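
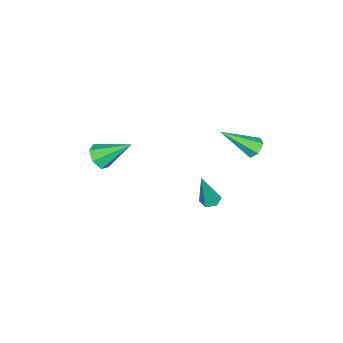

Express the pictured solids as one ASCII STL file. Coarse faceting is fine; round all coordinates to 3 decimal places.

solid 
facet normal -0.398 0.685 -0.610
outer loop
vertex 1.836 2.918 2.295
vertex 1.368 2.935 2.619
vertex 1.804 3.286 2.729
endloop
endfacet
facet normal 0.985 0.161 -0.064
outer loop
vertex 1.836 2.918 2.295
vertex 1.804 3.286 2.729
vertex 2.152 1.585 3.821
endloop
endfacet
facet normal -0.398 0.685 -0.610
outer loop
vertex 1.804 3.286 2.729
vertex 1.368 2.935 2.619
vertex 1.335 3.303 3.054
endloop
endfacet
facet normal 0.493 0.539 0.683
outer loop
vertex 1.804 3.286 2.729
vertex 1.335 3.303 3.054
vertex 2.152 1.585 3.821
endloop
endfacet
facet normal -0.399 0.685 -0.610
outer loop
vertex 1.335 3.303 3.054
vertex 1.368 2.935 2.619
vertex 0.9 2.952 2.944
endloop
endfacet
facet normal -0.396 0.211 0.894
outer loop
vertex 1.335 3.303 3.054
vertex 0.9 2.952 2.944
vertex 2.152 1.585 3.821
endloop
endfacet
facet normal -0.399 0.685 -0.610
outer loop
vertex 0.9 2.952 2.944
vertex 1.368 2.935 2.619
vertex 0.932 2.584 2.51
endloop
endfacet
facet normal -0.791 -0.494 0.360
outer loop
vertex 0.9 2.952 2.944
vertex 0.932 2.584 2.51
vertex 2.152 1.585 3.821
endloop
endfacet
facet normal -0.399 0.685 -0.610
outer loop
vertex 0.932 2.584 2.51
vertex 1.368 2.935 2.619
vertex 1.4 2.567 2.185
endloop
endfacet
facet normal -0.300 -0.872 -0.386
outer loop
vertex 0.932 2.584 2.51
vertex 1.4 2.567 2.185
vertex 2.152 1.585 3.821
endloop
endfacet
facet normal -0.398 0.685 -0.610
outer loop
vertex 1.4 2.567 2.185
vertex 1.368 2.935 2.619
vertex 1.836 2.918 2.295
endloop
endfacet
facet normal 0.589 -0.544 -0.597
outer loop
vertex 1.4 2.567 2.185
vertex 1.836 2.918 2.295
vertex 2.152 1.585 3.821
endloop
endfacet
facet normal 0.267 -0.757 -0.596
outer loop
vertex 4.128 -3.366 0.581
vertex 3.576 -3.766 0.841
vertex 3.58 -3.313 0.268
endloop
endfacet
facet normal 0.309 0.865 -0.395
outer loop
vertex 4.128 -3.366 0.581
vertex 3.58 -3.313 0.268
vertex 3.084 -2.374 1.939
endloop
endfacet
facet normal 0.266 -0.757 -0.597
outer loop
vertex 3.58 -3.313 0.268
vertex 3.576 -3.766 0.841
vertex 3.028 -3.601 0.387
endloop
endfacet
facet normal -0.479 0.697 -0.534
outer loop
vertex 3.58 -3.313 0.268
vertex 3.028 -3.601 0.387
vertex 3.084 -2.374 1.939
endloop
endfacet
facet normal 0.268 -0.756 -0.598
outer loop
vertex 3.028 -3.601 0.387
vertex 3.576 -3.766 0.841
vertex 2.889 -4.014 0.847
endloop
endfacet
facet normal -0.974 0.195 -0.119
outer loop
vertex 3.028 -3.601 0.387
vertex 2.889 -4.014 0.847
vertex 3.084 -2.374 1.939
endloop
endfacet
facet normal 0.268 -0.756 -0.597
outer loop
vertex 2.889 -4.014 0.847
vertex 3.576 -3.766 0.841
vertex 3.267 -4.24 1.303
endloop
endfacet
facet normal -0.803 -0.261 0.536
outer loop
vertex 2.889 -4.014 0.847
vertex 3.267 -4.24 1.303
vertex 3.084 -2.374 1.939
endloop
endfacet
facet normal 0.267 -0.756 -0.597
outer loop
vertex 3.267 -4.24 1.303
vertex 3.576 -3.766 0.841
vertex 3.878 -4.109 1.41
endloop
endfacet
facet normal -0.094 -0.329 0.940
outer loop
vertex 3.267 -4.24 1.303
vertex 3.878 -4.109 1.41
vertex 3.084 -2.374 1.939
endloop
endfacet
facet normal 0.267 -0.756 -0.598
outer loop
vertex 3.878 -4.109 1.41
vertex 3.576 -3.766 0.841
vertex 4.261 -3.72 1.089
endloop
endfacet
facet normal 0.616 0.042 0.786
outer loop
vertex 3.878 -4.109 1.41
vertex 4.261 -3.72 1.089
vertex 3.084 -2.374 1.939
endloop
endfacet
facet normal 0.267 -0.756 -0.597
outer loop
vertex 4.261 -3.72 1.089
vertex 3.576 -3.766 0.841
vertex 4.128 -3.366 0.581
endloop
endfacet
facet normal 0.796 0.574 0.192
outer loop
vertex 4.261 -3.72 1.089
vertex 4.128 -3.366 0.581
vertex 3.084 -2.374 1.939
endloop
endfacet
facet normal -0.247 0.110 -0.963
outer loop
vertex 1.593 0.627 -2.662
vertex 1.079 0.612 -2.532
vertex 1.336 1.075 -2.545
endloop
endfacet
facet normal 0.873 0.485 0.060
outer loop
vertex 1.593 0.627 -2.662
vertex 1.336 1.075 -2.545
vertex 1.581 0.388 -0.568
endloop
endfacet
facet normal -0.245 0.109 -0.963
outer loop
vertex 1.336 1.075 -2.545
vertex 1.079 0.612 -2.532
vertex 0.822 1.06 -2.416
endloop
endfacet
facet normal 0.053 0.945 0.322
outer loop
vertex 1.336 1.075 -2.545
vertex 0.822 1.06 -2.416
vertex 1.581 0.388 -0.568
endloop
endfacet
facet normal -0.245 0.109 -0.963
outer loop
vertex 0.822 1.06 -2.416
vertex 1.079 0.612 -2.532
vertex 0.565 0.597 -2.403
endloop
endfacet
facet normal -0.765 0.438 0.473
outer loop
vertex 0.822 1.06 -2.416
vertex 0.565 0.597 -2.403
vertex 1.581 0.388 -0.568
endloop
endfacet
facet normal -0.245 0.109 -0.963
outer loop
vertex 0.565 0.597 -2.403
vertex 1.079 0.612 -2.532
vertex 0.822 0.148 -2.519
endloop
endfacet
facet normal -0.765 -0.532 0.363
outer loop
vertex 0.565 0.597 -2.403
vertex 0.822 0.148 -2.519
vertex 1.581 0.388 -0.568
endloop
endfacet
facet normal -0.247 0.110 -0.963
outer loop
vertex 0.822 0.148 -2.519
vertex 1.079 0.612 -2.532
vertex 1.336 0.163 -2.649
endloop
endfacet
facet normal 0.055 -0.993 0.101
outer loop
vertex 0.822 0.148 -2.519
vertex 1.336 0.163 -2.649
vertex 1.581 0.388 -0.568
endloop
endfacet
facet normal -0.247 0.110 -0.963
outer loop
vertex 1.336 0.163 -2.649
vertex 1.079 0.612 -2.532
vertex 1.593 0.627 -2.662
endloop
endfacet
facet normal 0.873 -0.485 -0.050
outer loop
vertex 1.336 0.163 -2.649
vertex 1.593 0.627 -2.662
vertex 1.581 0.388 -0.568
endloop
endfacet

endsolid


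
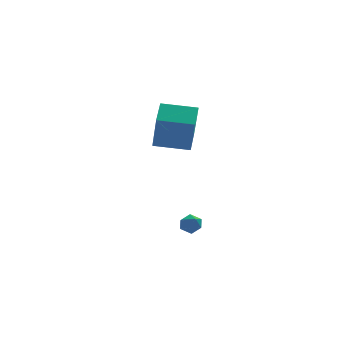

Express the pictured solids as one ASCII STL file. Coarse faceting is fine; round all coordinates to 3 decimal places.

solid 
facet normal -0.965 0.181 0.191
outer loop
vertex -2.371 -0.036 -2.159
vertex -2.532 -0.553 -2.483
vertex -2.417 -0.592 -1.864
endloop
endfacet
facet normal -0.550 0.426 0.718
outer loop
vertex -2.371 -0.036 -2.159
vertex -2.417 -0.592 -1.864
vertex -1.94 -0.202 -1.73
endloop
endfacet
facet normal -0.090 0.895 0.437
outer loop
vertex -2.371 -0.036 -2.159
vertex -1.94 -0.202 -1.73
vertex -1.76 0.078 -2.266
endloop
endfacet
facet normal -0.221 0.939 -0.263
outer loop
vertex -2.371 -0.036 -2.159
vertex -1.76 0.078 -2.266
vertex -2.126 -0.139 -2.732
endloop
endfacet
facet normal -0.762 0.497 -0.415
outer loop
vertex -2.371 -0.036 -2.159
vertex -2.126 -0.139 -2.732
vertex -2.532 -0.553 -2.483
endloop
endfacet
facet normal -0.175 -0.122 0.977
outer loop
vertex -1.94 -0.202 -1.73
vertex -2.417 -0.592 -1.864
vertex -1.834 -0.821 -1.788
endloop
endfacet
facet normal -0.845 -0.520 0.124
outer loop
vertex -2.417 -0.592 -1.864
vertex -2.532 -0.553 -2.483
vertex -2.2 -1.038 -2.254
endloop
endfacet
facet normal -0.517 -0.008 -0.856
outer loop
vertex -2.532 -0.553 -2.483
vertex -2.126 -0.139 -2.732
vertex -2.02 -0.758 -2.79
endloop
endfacet
facet normal 0.357 0.707 -0.610
outer loop
vertex -2.126 -0.139 -2.732
vertex -1.76 0.078 -2.266
vertex -1.543 -0.368 -2.656
endloop
endfacet
facet normal 0.568 0.636 0.523
outer loop
vertex -1.76 0.078 -2.266
vertex -1.94 -0.202 -1.73
vertex -1.428 -0.407 -2.037
endloop
endfacet
facet normal 0.221 -0.939 0.263
outer loop
vertex -1.589 -0.924 -2.361
vertex -1.834 -0.821 -1.788
vertex -2.2 -1.038 -2.254
endloop
endfacet
facet normal 0.090 -0.895 -0.437
outer loop
vertex -1.589 -0.924 -2.361
vertex -2.2 -1.038 -2.254
vertex -2.02 -0.758 -2.79
endloop
endfacet
facet normal 0.550 -0.426 -0.718
outer loop
vertex -1.589 -0.924 -2.361
vertex -2.02 -0.758 -2.79
vertex -1.543 -0.368 -2.656
endloop
endfacet
facet normal 0.965 -0.181 -0.191
outer loop
vertex -1.589 -0.924 -2.361
vertex -1.543 -0.368 -2.656
vertex -1.428 -0.407 -2.037
endloop
endfacet
facet normal 0.762 -0.497 0.415
outer loop
vertex -1.589 -0.924 -2.361
vertex -1.428 -0.407 -2.037
vertex -1.834 -0.821 -1.788
endloop
endfacet
facet normal -0.357 -0.707 0.610
outer loop
vertex -2.2 -1.038 -2.254
vertex -1.834 -0.821 -1.788
vertex -2.417 -0.592 -1.864
endloop
endfacet
facet normal -0.568 -0.636 -0.523
outer loop
vertex -2.02 -0.758 -2.79
vertex -2.2 -1.038 -2.254
vertex -2.532 -0.553 -2.483
endloop
endfacet
facet normal 0.175 0.122 -0.977
outer loop
vertex -1.543 -0.368 -2.656
vertex -2.02 -0.758 -2.79
vertex -2.126 -0.139 -2.732
endloop
endfacet
facet normal 0.845 0.520 -0.124
outer loop
vertex -1.428 -0.407 -2.037
vertex -1.543 -0.368 -2.656
vertex -1.76 0.078 -2.266
endloop
endfacet
facet normal 0.517 0.008 0.856
outer loop
vertex -1.834 -0.821 -1.788
vertex -1.428 -0.407 -2.037
vertex -1.94 -0.202 -1.73
endloop
endfacet
facet normal -0.936 0.327 0.128
outer loop
vertex -3.606 -0.218 4.683
vertex -3.058 1.127 5.254
vertex -3.585 0.615 2.701
endloop
endfacet
facet normal -0.351 -0.862 -0.366
outer loop
vertex -1.862 0.013 2.466
vertex -3.606 -0.218 4.683
vertex -3.585 0.615 2.701
endloop
endfacet
facet normal -0.936 0.327 0.128
outer loop
vertex -3.585 0.615 2.701
vertex -3.058 1.127 5.254
vertex -3.037 1.96 3.272
endloop
endfacet
facet normal 0.010 0.387 -0.922
outer loop
vertex -3.037 1.96 3.272
vertex -1.862 0.013 2.466
vertex -3.585 0.615 2.701
endloop
endfacet
facet normal -0.010 -0.387 0.922
outer loop
vertex -3.606 -0.218 4.683
vertex -1.335 0.525 5.019
vertex -3.058 1.127 5.254
endloop
endfacet
facet normal -0.351 -0.862 -0.366
outer loop
vertex -1.883 -0.82 4.448
vertex -3.606 -0.218 4.683
vertex -1.862 0.013 2.466
endloop
endfacet
facet normal -0.010 -0.387 0.922
outer loop
vertex -1.883 -0.82 4.448
vertex -1.335 0.525 5.019
vertex -3.606 -0.218 4.683
endloop
endfacet
facet normal 0.351 0.862 0.366
outer loop
vertex -3.058 1.127 5.254
vertex -1.335 0.525 5.019
vertex -3.037 1.96 3.272
endloop
endfacet
facet normal 0.010 0.387 -0.922
outer loop
vertex -1.314 1.358 3.037
vertex -1.862 0.013 2.466
vertex -3.037 1.96 3.272
endloop
endfacet
facet normal 0.351 0.862 0.366
outer loop
vertex -3.037 1.96 3.272
vertex -1.335 0.525 5.019
vertex -1.314 1.358 3.037
endloop
endfacet
facet normal 0.936 -0.327 -0.128
outer loop
vertex -1.314 1.358 3.037
vertex -1.883 -0.82 4.448
vertex -1.862 0.013 2.466
endloop
endfacet
facet normal 0.936 -0.327 -0.128
outer loop
vertex -1.335 0.525 5.019
vertex -1.883 -0.82 4.448
vertex -1.314 1.358 3.037
endloop
endfacet

endsolid


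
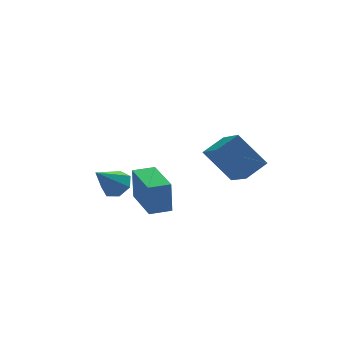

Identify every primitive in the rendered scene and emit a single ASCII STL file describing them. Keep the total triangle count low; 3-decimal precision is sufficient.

solid 
facet normal -0.843 -0.319 -0.434
outer loop
vertex 2.861 -2.903 4.634
vertex 2.769 -1.552 3.819
vertex 3.712 -3.553 3.459
endloop
endfacet
facet normal 0.058 -0.855 0.515
outer loop
vertex 4.571 -3.228 3.901
vertex 2.861 -2.903 4.634
vertex 3.712 -3.553 3.459
endloop
endfacet
facet normal -0.843 -0.319 -0.433
outer loop
vertex 3.712 -3.553 3.459
vertex 2.769 -1.552 3.819
vertex 3.619 -2.203 2.644
endloop
endfacet
facet normal 0.535 -0.409 -0.739
outer loop
vertex 3.619 -2.203 2.644
vertex 4.571 -3.228 3.901
vertex 3.712 -3.553 3.459
endloop
endfacet
facet normal -0.535 0.409 0.739
outer loop
vertex 2.861 -2.903 4.634
vertex 3.628 -1.227 4.261
vertex 2.769 -1.552 3.819
endloop
endfacet
facet normal 0.059 -0.855 0.516
outer loop
vertex 3.721 -2.577 5.076
vertex 2.861 -2.903 4.634
vertex 4.571 -3.228 3.901
endloop
endfacet
facet normal -0.535 0.409 0.739
outer loop
vertex 3.721 -2.577 5.076
vertex 3.628 -1.227 4.261
vertex 2.861 -2.903 4.634
endloop
endfacet
facet normal -0.058 0.855 -0.516
outer loop
vertex 2.769 -1.552 3.819
vertex 3.628 -1.227 4.261
vertex 3.619 -2.203 2.644
endloop
endfacet
facet normal 0.535 -0.409 -0.739
outer loop
vertex 4.479 -1.877 3.086
vertex 4.571 -3.228 3.901
vertex 3.619 -2.203 2.644
endloop
endfacet
facet normal -0.059 0.855 -0.516
outer loop
vertex 3.619 -2.203 2.644
vertex 3.628 -1.227 4.261
vertex 4.479 -1.877 3.086
endloop
endfacet
facet normal 0.843 0.319 0.433
outer loop
vertex 4.479 -1.877 3.086
vertex 3.721 -2.577 5.076
vertex 4.571 -3.228 3.901
endloop
endfacet
facet normal 0.843 0.320 0.433
outer loop
vertex 3.628 -1.227 4.261
vertex 3.721 -2.577 5.076
vertex 4.479 -1.877 3.086
endloop
endfacet
facet normal -0.998 -0.056 -0.013
outer loop
vertex 0.529 -2.547 2.944
vertex 0.432 -0.802 2.864
vertex 0.549 -2.605 1.666
endloop
endfacet
facet normal 0.055 -0.997 0.046
outer loop
vertex 1.388 -2.558 1.676
vertex 0.529 -2.547 2.944
vertex 0.549 -2.605 1.666
endloop
endfacet
facet normal -0.998 -0.056 -0.013
outer loop
vertex 0.549 -2.605 1.666
vertex 0.432 -0.802 2.864
vertex 0.452 -0.86 1.585
endloop
endfacet
facet normal 0.014 -0.046 -0.999
outer loop
vertex 0.452 -0.86 1.585
vertex 1.388 -2.558 1.676
vertex 0.549 -2.605 1.666
endloop
endfacet
facet normal -0.014 0.045 0.999
outer loop
vertex 0.529 -2.547 2.944
vertex 1.271 -0.755 2.874
vertex 0.432 -0.802 2.864
endloop
endfacet
facet normal 0.055 -0.997 0.046
outer loop
vertex 1.368 -2.5 2.955
vertex 0.529 -2.547 2.944
vertex 1.388 -2.558 1.676
endloop
endfacet
facet normal -0.016 0.045 0.999
outer loop
vertex 1.368 -2.5 2.955
vertex 1.271 -0.755 2.874
vertex 0.529 -2.547 2.944
endloop
endfacet
facet normal -0.055 0.997 -0.046
outer loop
vertex 0.432 -0.802 2.864
vertex 1.271 -0.755 2.874
vertex 0.452 -0.86 1.585
endloop
endfacet
facet normal 0.016 -0.045 -0.999
outer loop
vertex 1.291 -0.813 1.596
vertex 1.388 -2.558 1.676
vertex 0.452 -0.86 1.585
endloop
endfacet
facet normal -0.055 0.997 -0.046
outer loop
vertex 0.452 -0.86 1.585
vertex 1.271 -0.755 2.874
vertex 1.291 -0.813 1.596
endloop
endfacet
facet normal 0.998 0.056 0.013
outer loop
vertex 1.291 -0.813 1.596
vertex 1.368 -2.5 2.955
vertex 1.388 -2.558 1.676
endloop
endfacet
facet normal 0.998 0.056 0.013
outer loop
vertex 1.271 -0.755 2.874
vertex 1.368 -2.5 2.955
vertex 1.291 -0.813 1.596
endloop
endfacet
facet normal 0.618 0.330 -0.713
outer loop
vertex 0.867 1.231 0.795
vertex 0.495 1.759 0.717
vertex 1.001 1.675 1.117
endloop
endfacet
facet normal 0.461 -0.608 0.646
outer loop
vertex 0.867 1.231 0.795
vertex 1.001 1.675 1.117
vertex -0.395 1.281 1.743
endloop
endfacet
facet normal 0.618 0.331 -0.713
outer loop
vertex 1.001 1.675 1.117
vertex 0.495 1.759 0.717
vertex 0.753 2.181 1.137
endloop
endfacet
facet normal 0.370 0.145 0.917
outer loop
vertex 1.001 1.675 1.117
vertex 0.753 2.181 1.137
vertex -0.395 1.281 1.743
endloop
endfacet
facet normal 0.618 0.331 -0.713
outer loop
vertex 0.753 2.181 1.137
vertex 0.495 1.759 0.717
vertex 0.312 2.369 0.842
endloop
endfacet
facet normal -0.173 0.693 0.700
outer loop
vertex 0.753 2.181 1.137
vertex 0.312 2.369 0.842
vertex -0.395 1.281 1.743
endloop
endfacet
facet normal 0.618 0.332 -0.712
outer loop
vertex 0.312 2.369 0.842
vertex 0.495 1.759 0.717
vertex 0.008 2.098 0.452
endloop
endfacet
facet normal -0.763 0.627 0.159
outer loop
vertex 0.312 2.369 0.842
vertex 0.008 2.098 0.452
vertex -0.395 1.281 1.743
endloop
endfacet
facet normal 0.618 0.330 -0.713
outer loop
vertex 0.008 2.098 0.452
vertex 0.495 1.759 0.717
vertex 0.071 1.57 0.262
endloop
endfacet
facet normal -0.954 -0.005 -0.301
outer loop
vertex 0.008 2.098 0.452
vertex 0.071 1.57 0.262
vertex -0.395 1.281 1.743
endloop
endfacet
facet normal 0.617 0.332 -0.713
outer loop
vertex 0.071 1.57 0.262
vertex 0.495 1.759 0.717
vertex 0.454 1.185 0.414
endloop
endfacet
facet normal -0.600 -0.728 -0.331
outer loop
vertex 0.071 1.57 0.262
vertex 0.454 1.185 0.414
vertex -0.395 1.281 1.743
endloop
endfacet
facet normal 0.620 0.331 -0.712
outer loop
vertex 0.454 1.185 0.414
vertex 0.495 1.759 0.717
vertex 0.867 1.231 0.795
endloop
endfacet
facet normal 0.028 -0.996 0.090
outer loop
vertex 0.454 1.185 0.414
vertex 0.867 1.231 0.795
vertex -0.395 1.281 1.743
endloop
endfacet

endsolid


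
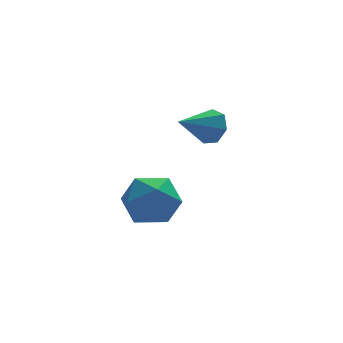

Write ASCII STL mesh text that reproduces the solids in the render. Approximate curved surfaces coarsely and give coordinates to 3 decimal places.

solid 
facet normal 0.855 0.299 -0.424
outer loop
vertex -0.369 0.553 2.017
vertex -0.701 0.738 1.478
vertex -0.559 1.094 2.015
endloop
endfacet
facet normal 0.016 0.009 1.000
outer loop
vertex -0.369 0.553 2.017
vertex -0.559 1.094 2.015
vertex -1.839 0.342 2.042
endloop
endfacet
facet normal 0.855 0.299 -0.424
outer loop
vertex -0.559 1.094 2.015
vertex -0.701 0.738 1.478
vertex -0.856 1.367 1.609
endloop
endfacet
facet normal -0.357 0.633 0.687
outer loop
vertex -0.559 1.094 2.015
vertex -0.856 1.367 1.609
vertex -1.839 0.342 2.042
endloop
endfacet
facet normal 0.855 0.299 -0.423
outer loop
vertex -0.856 1.367 1.609
vertex -0.701 0.738 1.478
vertex -1.036 1.166 1.103
endloop
endfacet
facet normal -0.725 0.689 -0.016
outer loop
vertex -0.856 1.367 1.609
vertex -1.036 1.166 1.103
vertex -1.839 0.342 2.042
endloop
endfacet
facet normal 0.855 0.298 -0.424
outer loop
vertex -1.036 1.166 1.103
vertex -0.701 0.738 1.478
vertex -0.965 0.644 0.88
endloop
endfacet
facet normal -0.808 0.135 -0.573
outer loop
vertex -1.036 1.166 1.103
vertex -0.965 0.644 0.88
vertex -1.839 0.342 2.042
endloop
endfacet
facet normal 0.855 0.298 -0.424
outer loop
vertex -0.965 0.644 0.88
vertex -0.701 0.738 1.478
vertex -0.695 0.192 1.107
endloop
endfacet
facet normal -0.547 -0.613 -0.570
outer loop
vertex -0.965 0.644 0.88
vertex -0.695 0.192 1.107
vertex -1.839 0.342 2.042
endloop
endfacet
facet normal 0.855 0.298 -0.424
outer loop
vertex -0.695 0.192 1.107
vertex -0.701 0.738 1.478
vertex -0.43 0.152 1.613
endloop
endfacet
facet normal -0.136 -0.991 -0.007
outer loop
vertex -0.695 0.192 1.107
vertex -0.43 0.152 1.613
vertex -1.839 0.342 2.042
endloop
endfacet
facet normal 0.855 0.298 -0.425
outer loop
vertex -0.43 0.152 1.613
vertex -0.701 0.738 1.478
vertex -0.369 0.553 2.017
endloop
endfacet
facet normal 0.114 -0.714 0.691
outer loop
vertex -0.43 0.152 1.613
vertex -0.369 0.553 2.017
vertex -1.839 0.342 2.042
endloop
endfacet
facet normal 0.093 -0.001 0.996
outer loop
vertex -3.818 -2.142 1.335
vertex -3.441 -2.998 1.299
vertex -2.892 -2.242 1.248
endloop
endfacet
facet normal 0.141 0.662 0.736
outer loop
vertex -3.818 -2.142 1.335
vertex -2.892 -2.242 1.248
vertex -3.342 -1.591 0.748
endloop
endfacet
facet normal -0.462 0.802 0.379
outer loop
vertex -3.818 -2.142 1.335
vertex -3.342 -1.591 0.748
vertex -4.169 -1.945 0.49
endloop
endfacet
facet normal -0.880 0.226 0.418
outer loop
vertex -3.818 -2.142 1.335
vertex -4.169 -1.945 0.49
vertex -4.23 -2.814 0.831
endloop
endfacet
facet normal -0.537 -0.270 0.799
outer loop
vertex -3.818 -2.142 1.335
vertex -4.23 -2.814 0.831
vertex -3.441 -2.998 1.299
endloop
endfacet
facet normal 0.682 0.679 0.271
outer loop
vertex -3.342 -1.591 0.748
vertex -2.892 -2.242 1.248
vertex -2.67 -2.106 0.349
endloop
endfacet
facet normal 0.606 -0.393 0.692
outer loop
vertex -2.892 -2.242 1.248
vertex -3.441 -2.998 1.299
vertex -2.731 -2.975 0.69
endloop
endfacet
facet normal -0.415 -0.830 0.373
outer loop
vertex -3.441 -2.998 1.299
vertex -4.23 -2.814 0.831
vertex -3.558 -3.329 0.432
endloop
endfacet
facet normal -0.969 -0.028 -0.244
outer loop
vertex -4.23 -2.814 0.831
vertex -4.169 -1.945 0.49
vertex -4.008 -2.678 -0.068
endloop
endfacet
facet normal -0.292 0.906 -0.306
outer loop
vertex -4.169 -1.945 0.49
vertex -3.342 -1.591 0.748
vertex -3.459 -1.922 -0.119
endloop
endfacet
facet normal 0.880 -0.226 -0.418
outer loop
vertex -3.082 -2.778 -0.155
vertex -2.67 -2.106 0.349
vertex -2.731 -2.975 0.69
endloop
endfacet
facet normal 0.462 -0.802 -0.379
outer loop
vertex -3.082 -2.778 -0.155
vertex -2.731 -2.975 0.69
vertex -3.558 -3.329 0.432
endloop
endfacet
facet normal -0.141 -0.662 -0.736
outer loop
vertex -3.082 -2.778 -0.155
vertex -3.558 -3.329 0.432
vertex -4.008 -2.678 -0.068
endloop
endfacet
facet normal -0.093 0.001 -0.996
outer loop
vertex -3.082 -2.778 -0.155
vertex -4.008 -2.678 -0.068
vertex -3.459 -1.922 -0.119
endloop
endfacet
facet normal 0.537 0.270 -0.799
outer loop
vertex -3.082 -2.778 -0.155
vertex -3.459 -1.922 -0.119
vertex -2.67 -2.106 0.349
endloop
endfacet
facet normal 0.969 0.028 0.244
outer loop
vertex -2.731 -2.975 0.69
vertex -2.67 -2.106 0.349
vertex -2.892 -2.242 1.248
endloop
endfacet
facet normal 0.292 -0.906 0.306
outer loop
vertex -3.558 -3.329 0.432
vertex -2.731 -2.975 0.69
vertex -3.441 -2.998 1.299
endloop
endfacet
facet normal -0.682 -0.679 -0.271
outer loop
vertex -4.008 -2.678 -0.068
vertex -3.558 -3.329 0.432
vertex -4.23 -2.814 0.831
endloop
endfacet
facet normal -0.606 0.393 -0.692
outer loop
vertex -3.459 -1.922 -0.119
vertex -4.008 -2.678 -0.068
vertex -4.169 -1.945 0.49
endloop
endfacet
facet normal 0.415 0.830 -0.373
outer loop
vertex -2.67 -2.106 0.349
vertex -3.459 -1.922 -0.119
vertex -3.342 -1.591 0.748
endloop
endfacet

endsolid


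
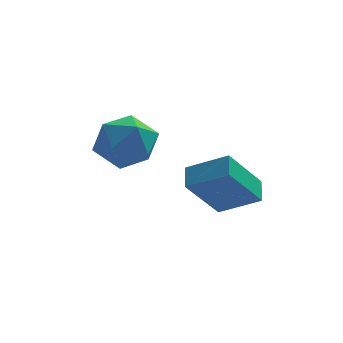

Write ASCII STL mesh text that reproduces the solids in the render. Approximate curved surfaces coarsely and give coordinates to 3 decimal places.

solid 
facet normal -0.934 0.230 0.272
outer loop
vertex -2.122 0.491 4.102
vertex -2.521 -0.594 3.65
vertex -2.156 -0.51 4.833
endloop
endfacet
facet normal -0.460 0.534 0.710
outer loop
vertex -2.122 0.491 4.102
vertex -2.156 -0.51 4.833
vertex -1.185 0.261 4.882
endloop
endfacet
facet normal -0.031 0.948 0.317
outer loop
vertex -2.122 0.491 4.102
vertex -1.185 0.261 4.882
vertex -0.95 0.654 3.729
endloop
endfacet
facet normal -0.241 0.900 -0.363
outer loop
vertex -2.122 0.491 4.102
vertex -0.95 0.654 3.729
vertex -1.775 0.126 2.968
endloop
endfacet
facet normal -0.799 0.457 -0.391
outer loop
vertex -2.122 0.491 4.102
vertex -1.775 0.126 2.968
vertex -2.521 -0.594 3.65
endloop
endfacet
facet normal -0.062 0.015 0.998
outer loop
vertex -1.185 0.261 4.882
vertex -2.156 -0.51 4.833
vertex -1.005 -0.966 4.912
endloop
endfacet
facet normal -0.830 -0.476 0.290
outer loop
vertex -2.156 -0.51 4.833
vertex -2.521 -0.594 3.65
vertex -1.83 -1.494 4.151
endloop
endfacet
facet normal -0.611 -0.109 -0.784
outer loop
vertex -2.521 -0.594 3.65
vertex -1.775 0.126 2.968
vertex -1.595 -1.101 2.998
endloop
endfacet
facet normal 0.292 0.608 -0.738
outer loop
vertex -1.775 0.126 2.968
vertex -0.95 0.654 3.729
vertex -0.624 -0.33 3.047
endloop
endfacet
facet normal 0.631 0.686 0.362
outer loop
vertex -0.95 0.654 3.729
vertex -1.185 0.261 4.882
vertex -0.259 -0.246 4.23
endloop
endfacet
facet normal 0.241 -0.900 0.363
outer loop
vertex -0.658 -1.331 3.778
vertex -1.005 -0.966 4.912
vertex -1.83 -1.494 4.151
endloop
endfacet
facet normal 0.031 -0.948 -0.317
outer loop
vertex -0.658 -1.331 3.778
vertex -1.83 -1.494 4.151
vertex -1.595 -1.101 2.998
endloop
endfacet
facet normal 0.460 -0.534 -0.710
outer loop
vertex -0.658 -1.331 3.778
vertex -1.595 -1.101 2.998
vertex -0.624 -0.33 3.047
endloop
endfacet
facet normal 0.934 -0.230 -0.272
outer loop
vertex -0.658 -1.331 3.778
vertex -0.624 -0.33 3.047
vertex -0.259 -0.246 4.23
endloop
endfacet
facet normal 0.799 -0.457 0.391
outer loop
vertex -0.658 -1.331 3.778
vertex -0.259 -0.246 4.23
vertex -1.005 -0.966 4.912
endloop
endfacet
facet normal -0.292 -0.608 0.738
outer loop
vertex -1.83 -1.494 4.151
vertex -1.005 -0.966 4.912
vertex -2.156 -0.51 4.833
endloop
endfacet
facet normal -0.631 -0.686 -0.362
outer loop
vertex -1.595 -1.101 2.998
vertex -1.83 -1.494 4.151
vertex -2.521 -0.594 3.65
endloop
endfacet
facet normal 0.062 -0.015 -0.998
outer loop
vertex -0.624 -0.33 3.047
vertex -1.595 -1.101 2.998
vertex -1.775 0.126 2.968
endloop
endfacet
facet normal 0.830 0.476 -0.290
outer loop
vertex -0.259 -0.246 4.23
vertex -0.624 -0.33 3.047
vertex -0.95 0.654 3.729
endloop
endfacet
facet normal 0.611 0.109 0.784
outer loop
vertex -1.005 -0.966 4.912
vertex -0.259 -0.246 4.23
vertex -1.185 0.261 4.882
endloop
endfacet
facet normal -0.843 0.272 -0.464
outer loop
vertex 0.488 -3.514 3.369
vertex 0.53 -2.646 3.801
vertex 1.619 -2.766 1.753
endloop
endfacet
facet normal -0.043 -0.895 -0.445
outer loop
vertex 3.01 -3.214 2.519
vertex 0.488 -3.514 3.369
vertex 1.619 -2.766 1.753
endloop
endfacet
facet normal -0.843 0.272 -0.464
outer loop
vertex 1.619 -2.766 1.753
vertex 0.53 -2.646 3.801
vertex 1.662 -1.898 2.184
endloop
endfacet
facet normal 0.536 0.354 -0.766
outer loop
vertex 1.662 -1.898 2.184
vertex 3.01 -3.214 2.519
vertex 1.619 -2.766 1.753
endloop
endfacet
facet normal -0.536 -0.355 0.766
outer loop
vertex 0.488 -3.514 3.369
vertex 1.921 -3.094 4.567
vertex 0.53 -2.646 3.801
endloop
endfacet
facet normal -0.043 -0.895 -0.444
outer loop
vertex 1.878 -3.962 4.136
vertex 0.488 -3.514 3.369
vertex 3.01 -3.214 2.519
endloop
endfacet
facet normal -0.537 -0.354 0.766
outer loop
vertex 1.878 -3.962 4.136
vertex 1.921 -3.094 4.567
vertex 0.488 -3.514 3.369
endloop
endfacet
facet normal 0.043 0.895 0.444
outer loop
vertex 0.53 -2.646 3.801
vertex 1.921 -3.094 4.567
vertex 1.662 -1.898 2.184
endloop
endfacet
facet normal 0.537 0.355 -0.765
outer loop
vertex 3.052 -2.346 2.951
vertex 3.01 -3.214 2.519
vertex 1.662 -1.898 2.184
endloop
endfacet
facet normal 0.043 0.895 0.444
outer loop
vertex 1.662 -1.898 2.184
vertex 1.921 -3.094 4.567
vertex 3.052 -2.346 2.951
endloop
endfacet
facet normal 0.843 -0.272 0.464
outer loop
vertex 3.052 -2.346 2.951
vertex 1.878 -3.962 4.136
vertex 3.01 -3.214 2.519
endloop
endfacet
facet normal 0.843 -0.272 0.464
outer loop
vertex 1.921 -3.094 4.567
vertex 1.878 -3.962 4.136
vertex 3.052 -2.346 2.951
endloop
endfacet

endsolid


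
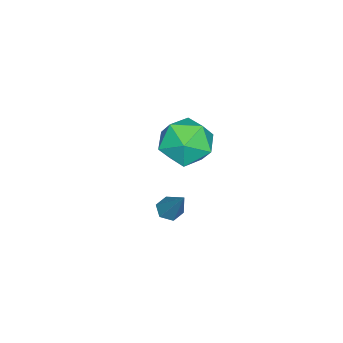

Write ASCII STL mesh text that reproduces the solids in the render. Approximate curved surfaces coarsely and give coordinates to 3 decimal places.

solid 
facet normal -0.384 -0.443 -0.810
outer loop
vertex 2.97 2.613 -1.333
vertex 2.489 2.798 -1.206
vertex 2.81 3.085 -1.515
endloop
endfacet
facet normal 0.936 0.207 -0.285
outer loop
vertex 2.97 2.613 -1.333
vertex 2.81 3.085 -1.515
vertex 3.271 3.702 0.446
endloop
endfacet
facet normal -0.382 -0.445 -0.810
outer loop
vertex 2.81 3.085 -1.515
vertex 2.489 2.798 -1.206
vertex 2.329 3.269 -1.389
endloop
endfacet
facet normal 0.255 0.903 -0.344
outer loop
vertex 2.81 3.085 -1.515
vertex 2.329 3.269 -1.389
vertex 3.271 3.702 0.446
endloop
endfacet
facet normal -0.382 -0.445 -0.810
outer loop
vertex 2.329 3.269 -1.389
vertex 2.489 2.798 -1.206
vertex 2.008 2.982 -1.08
endloop
endfacet
facet normal -0.596 0.794 0.119
outer loop
vertex 2.329 3.269 -1.389
vertex 2.008 2.982 -1.08
vertex 3.271 3.702 0.446
endloop
endfacet
facet normal -0.382 -0.444 -0.811
outer loop
vertex 2.008 2.982 -1.08
vertex 2.489 2.798 -1.206
vertex 2.168 2.51 -0.897
endloop
endfacet
facet normal -0.768 -0.012 0.641
outer loop
vertex 2.008 2.982 -1.08
vertex 2.168 2.51 -0.897
vertex 3.271 3.702 0.446
endloop
endfacet
facet normal -0.383 -0.443 -0.811
outer loop
vertex 2.168 2.51 -0.897
vertex 2.489 2.798 -1.206
vertex 2.649 2.326 -1.024
endloop
endfacet
facet normal -0.086 -0.709 0.700
outer loop
vertex 2.168 2.51 -0.897
vertex 2.649 2.326 -1.024
vertex 3.271 3.702 0.446
endloop
endfacet
facet normal -0.384 -0.443 -0.810
outer loop
vertex 2.649 2.326 -1.024
vertex 2.489 2.798 -1.206
vertex 2.97 2.613 -1.333
endloop
endfacet
facet normal 0.764 -0.599 0.238
outer loop
vertex 2.649 2.326 -1.024
vertex 2.97 2.613 -1.333
vertex 3.271 3.702 0.446
endloop
endfacet
facet normal -0.742 0.358 0.567
outer loop
vertex -2.849 2.216 -1.434
vertex -2.886 1.155 -0.813
vertex -2.154 2.066 -0.43
endloop
endfacet
facet normal -0.313 0.883 0.349
outer loop
vertex -2.849 2.216 -1.434
vertex -2.154 2.066 -0.43
vertex -1.689 2.623 -1.424
endloop
endfacet
facet normal -0.305 0.879 -0.365
outer loop
vertex -2.849 2.216 -1.434
vertex -1.689 2.623 -1.424
vertex -2.133 2.055 -2.421
endloop
endfacet
facet normal -0.730 0.351 -0.587
outer loop
vertex -2.849 2.216 -1.434
vertex -2.133 2.055 -2.421
vertex -2.873 1.147 -2.043
endloop
endfacet
facet normal -1.000 0.029 -0.011
outer loop
vertex -2.849 2.216 -1.434
vertex -2.873 1.147 -2.043
vertex -2.886 1.155 -0.813
endloop
endfacet
facet normal 0.348 0.739 0.577
outer loop
vertex -1.689 2.623 -1.424
vertex -2.154 2.066 -0.43
vertex -1.007 1.813 -0.797
endloop
endfacet
facet normal -0.347 -0.113 0.931
outer loop
vertex -2.154 2.066 -0.43
vertex -2.886 1.155 -0.813
vertex -1.747 0.905 -0.419
endloop
endfacet
facet normal -0.763 -0.646 -0.004
outer loop
vertex -2.886 1.155 -0.813
vertex -2.873 1.147 -2.043
vertex -2.191 0.337 -1.416
endloop
endfacet
facet normal -0.327 -0.124 -0.937
outer loop
vertex -2.873 1.147 -2.043
vertex -2.133 2.055 -2.421
vertex -1.726 0.894 -2.41
endloop
endfacet
facet normal 0.361 0.732 -0.578
outer loop
vertex -2.133 2.055 -2.421
vertex -1.689 2.623 -1.424
vertex -0.994 1.805 -2.027
endloop
endfacet
facet normal 0.730 -0.351 0.587
outer loop
vertex -1.031 0.744 -1.406
vertex -1.007 1.813 -0.797
vertex -1.747 0.905 -0.419
endloop
endfacet
facet normal 0.305 -0.879 0.365
outer loop
vertex -1.031 0.744 -1.406
vertex -1.747 0.905 -0.419
vertex -2.191 0.337 -1.416
endloop
endfacet
facet normal 0.313 -0.883 -0.349
outer loop
vertex -1.031 0.744 -1.406
vertex -2.191 0.337 -1.416
vertex -1.726 0.894 -2.41
endloop
endfacet
facet normal 0.742 -0.358 -0.567
outer loop
vertex -1.031 0.744 -1.406
vertex -1.726 0.894 -2.41
vertex -0.994 1.805 -2.027
endloop
endfacet
facet normal 1.000 -0.029 0.011
outer loop
vertex -1.031 0.744 -1.406
vertex -0.994 1.805 -2.027
vertex -1.007 1.813 -0.797
endloop
endfacet
facet normal 0.327 0.124 0.937
outer loop
vertex -1.747 0.905 -0.419
vertex -1.007 1.813 -0.797
vertex -2.154 2.066 -0.43
endloop
endfacet
facet normal -0.361 -0.732 0.578
outer loop
vertex -2.191 0.337 -1.416
vertex -1.747 0.905 -0.419
vertex -2.886 1.155 -0.813
endloop
endfacet
facet normal -0.348 -0.739 -0.577
outer loop
vertex -1.726 0.894 -2.41
vertex -2.191 0.337 -1.416
vertex -2.873 1.147 -2.043
endloop
endfacet
facet normal 0.347 0.113 -0.931
outer loop
vertex -0.994 1.805 -2.027
vertex -1.726 0.894 -2.41
vertex -2.133 2.055 -2.421
endloop
endfacet
facet normal 0.763 0.646 0.004
outer loop
vertex -1.007 1.813 -0.797
vertex -0.994 1.805 -2.027
vertex -1.689 2.623 -1.424
endloop
endfacet

endsolid


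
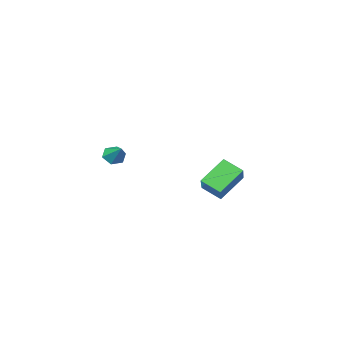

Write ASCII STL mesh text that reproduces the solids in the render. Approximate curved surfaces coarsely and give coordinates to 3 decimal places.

solid 
facet normal -0.452 0.744 -0.492
outer loop
vertex -2.301 4.928 -1.889
vertex -0.811 4.995 -3.159
vertex -3.167 3.687 -2.97
endloop
endfacet
facet normal -0.760 -0.034 0.649
outer loop
vertex -2.569 2.705 -2.321
vertex -2.301 4.928 -1.889
vertex -3.167 3.687 -2.97
endloop
endfacet
facet normal -0.452 0.744 -0.492
outer loop
vertex -3.167 3.687 -2.97
vertex -0.811 4.995 -3.159
vertex -1.676 3.754 -4.24
endloop
endfacet
facet normal -0.465 -0.668 -0.581
outer loop
vertex -1.676 3.754 -4.24
vertex -2.569 2.705 -2.321
vertex -3.167 3.687 -2.97
endloop
endfacet
facet normal 0.465 0.668 0.581
outer loop
vertex -2.301 4.928 -1.889
vertex -0.213 4.013 -2.51
vertex -0.811 4.995 -3.159
endloop
endfacet
facet normal -0.761 -0.034 0.648
outer loop
vertex -1.704 3.946 -1.24
vertex -2.301 4.928 -1.889
vertex -2.569 2.705 -2.321
endloop
endfacet
facet normal 0.465 0.667 0.582
outer loop
vertex -1.704 3.946 -1.24
vertex -0.213 4.013 -2.51
vertex -2.301 4.928 -1.889
endloop
endfacet
facet normal 0.761 0.035 -0.648
outer loop
vertex -0.811 4.995 -3.159
vertex -0.213 4.013 -2.51
vertex -1.676 3.754 -4.24
endloop
endfacet
facet normal -0.466 -0.667 -0.581
outer loop
vertex -1.079 2.772 -3.591
vertex -2.569 2.705 -2.321
vertex -1.676 3.754 -4.24
endloop
endfacet
facet normal 0.761 0.034 -0.648
outer loop
vertex -1.676 3.754 -4.24
vertex -0.213 4.013 -2.51
vertex -1.079 2.772 -3.591
endloop
endfacet
facet normal 0.453 -0.744 0.492
outer loop
vertex -1.079 2.772 -3.591
vertex -1.704 3.946 -1.24
vertex -2.569 2.705 -2.321
endloop
endfacet
facet normal 0.452 -0.744 0.492
outer loop
vertex -0.213 4.013 -2.51
vertex -1.704 3.946 -1.24
vertex -1.079 2.772 -3.591
endloop
endfacet
facet normal -0.140 -0.793 -0.593
outer loop
vertex 1.285 -3.885 -2.86
vertex 0.573 -3.786 -2.824
vertex 0.955 -3.465 -3.343
endloop
endfacet
facet normal 0.866 0.464 -0.188
outer loop
vertex 1.285 -3.885 -2.86
vertex 0.955 -3.465 -3.343
vertex 0.787 -2.574 -1.916
endloop
endfacet
facet normal -0.140 -0.793 -0.593
outer loop
vertex 0.955 -3.465 -3.343
vertex 0.573 -3.786 -2.824
vertex 0.243 -3.366 -3.307
endloop
endfacet
facet normal 0.092 0.849 -0.520
outer loop
vertex 0.955 -3.465 -3.343
vertex 0.243 -3.366 -3.307
vertex 0.787 -2.574 -1.916
endloop
endfacet
facet normal -0.140 -0.793 -0.593
outer loop
vertex 0.243 -3.366 -3.307
vertex 0.573 -3.786 -2.824
vertex -0.139 -3.687 -2.788
endloop
endfacet
facet normal -0.721 0.684 -0.108
outer loop
vertex 0.243 -3.366 -3.307
vertex -0.139 -3.687 -2.788
vertex 0.787 -2.574 -1.916
endloop
endfacet
facet normal -0.140 -0.792 -0.594
outer loop
vertex -0.139 -3.687 -2.788
vertex 0.573 -3.786 -2.824
vertex 0.191 -4.107 -2.306
endloop
endfacet
facet normal -0.760 0.133 0.636
outer loop
vertex -0.139 -3.687 -2.788
vertex 0.191 -4.107 -2.306
vertex 0.787 -2.574 -1.916
endloop
endfacet
facet normal -0.140 -0.792 -0.594
outer loop
vertex 0.191 -4.107 -2.306
vertex 0.573 -3.786 -2.824
vertex 0.903 -4.206 -2.342
endloop
endfacet
facet normal 0.014 -0.252 0.968
outer loop
vertex 0.191 -4.107 -2.306
vertex 0.903 -4.206 -2.342
vertex 0.787 -2.574 -1.916
endloop
endfacet
facet normal -0.140 -0.792 -0.594
outer loop
vertex 0.903 -4.206 -2.342
vertex 0.573 -3.786 -2.824
vertex 1.285 -3.885 -2.86
endloop
endfacet
facet normal 0.827 -0.086 0.556
outer loop
vertex 0.903 -4.206 -2.342
vertex 1.285 -3.885 -2.86
vertex 0.787 -2.574 -1.916
endloop
endfacet

endsolid


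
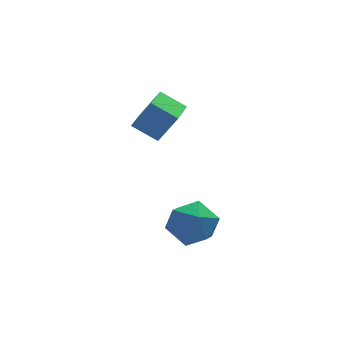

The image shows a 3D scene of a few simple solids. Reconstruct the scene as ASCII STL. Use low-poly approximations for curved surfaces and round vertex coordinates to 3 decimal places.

solid 
facet normal -0.690 0.525 0.498
outer loop
vertex 1.157 1.013 1.98
vertex 1.978 2.377 1.68
vertex 0.357 1.206 0.667
endloop
endfacet
facet normal -0.507 -0.842 0.185
outer loop
vertex 1.282 0.503 -0.0
vertex 1.157 1.013 1.98
vertex 0.357 1.206 0.667
endloop
endfacet
facet normal -0.690 0.525 0.498
outer loop
vertex 0.357 1.206 0.667
vertex 1.978 2.377 1.68
vertex 1.178 2.57 0.367
endloop
endfacet
facet normal -0.516 0.124 -0.847
outer loop
vertex 1.178 2.57 0.367
vertex 1.282 0.503 -0.0
vertex 0.357 1.206 0.667
endloop
endfacet
facet normal 0.516 -0.124 0.847
outer loop
vertex 1.157 1.013 1.98
vertex 2.903 1.674 1.013
vertex 1.978 2.377 1.68
endloop
endfacet
facet normal -0.507 -0.842 0.185
outer loop
vertex 2.082 0.31 1.313
vertex 1.157 1.013 1.98
vertex 1.282 0.503 -0.0
endloop
endfacet
facet normal 0.516 -0.124 0.847
outer loop
vertex 2.082 0.31 1.313
vertex 2.903 1.674 1.013
vertex 1.157 1.013 1.98
endloop
endfacet
facet normal 0.507 0.842 -0.185
outer loop
vertex 1.978 2.377 1.68
vertex 2.903 1.674 1.013
vertex 1.178 2.57 0.367
endloop
endfacet
facet normal -0.516 0.124 -0.847
outer loop
vertex 2.103 1.867 -0.3
vertex 1.282 0.503 -0.0
vertex 1.178 2.57 0.367
endloop
endfacet
facet normal 0.507 0.842 -0.185
outer loop
vertex 1.178 2.57 0.367
vertex 2.903 1.674 1.013
vertex 2.103 1.867 -0.3
endloop
endfacet
facet normal 0.690 -0.525 -0.498
outer loop
vertex 2.103 1.867 -0.3
vertex 2.082 0.31 1.313
vertex 1.282 0.503 -0.0
endloop
endfacet
facet normal 0.690 -0.525 -0.498
outer loop
vertex 2.903 1.674 1.013
vertex 2.082 0.31 1.313
vertex 2.103 1.867 -0.3
endloop
endfacet
facet normal -0.127 -0.034 0.991
outer loop
vertex 0.808 -2.902 -1.773
vertex 1.563 -3.816 -1.708
vertex 1.969 -2.703 -1.618
endloop
endfacet
facet normal -0.208 0.631 0.747
outer loop
vertex 0.808 -2.902 -1.773
vertex 1.969 -2.703 -1.618
vertex 1.345 -2.023 -2.366
endloop
endfacet
facet normal -0.733 0.626 0.265
outer loop
vertex 0.808 -2.902 -1.773
vertex 1.345 -2.023 -2.366
vertex 0.553 -2.716 -2.919
endloop
endfacet
facet normal -0.977 -0.042 0.211
outer loop
vertex 0.808 -2.902 -1.773
vertex 0.553 -2.716 -2.919
vertex 0.688 -3.824 -2.512
endloop
endfacet
facet normal -0.602 -0.450 0.660
outer loop
vertex 0.808 -2.902 -1.773
vertex 0.688 -3.824 -2.512
vertex 1.563 -3.816 -1.708
endloop
endfacet
facet normal 0.396 0.819 0.414
outer loop
vertex 1.345 -2.023 -2.366
vertex 1.969 -2.703 -1.618
vertex 2.432 -2.396 -2.668
endloop
endfacet
facet normal 0.526 -0.258 0.810
outer loop
vertex 1.969 -2.703 -1.618
vertex 1.563 -3.816 -1.708
vertex 2.567 -3.504 -2.261
endloop
endfacet
facet normal -0.243 -0.930 0.274
outer loop
vertex 1.563 -3.816 -1.708
vertex 0.688 -3.824 -2.512
vertex 1.775 -4.197 -2.814
endloop
endfacet
facet normal -0.849 -0.270 -0.453
outer loop
vertex 0.688 -3.824 -2.512
vertex 0.553 -2.716 -2.919
vertex 1.151 -3.517 -3.562
endloop
endfacet
facet normal -0.454 0.812 -0.367
outer loop
vertex 0.553 -2.716 -2.919
vertex 1.345 -2.023 -2.366
vertex 1.557 -2.404 -3.472
endloop
endfacet
facet normal 0.977 0.042 -0.211
outer loop
vertex 2.312 -3.318 -3.407
vertex 2.432 -2.396 -2.668
vertex 2.567 -3.504 -2.261
endloop
endfacet
facet normal 0.733 -0.626 -0.265
outer loop
vertex 2.312 -3.318 -3.407
vertex 2.567 -3.504 -2.261
vertex 1.775 -4.197 -2.814
endloop
endfacet
facet normal 0.208 -0.631 -0.747
outer loop
vertex 2.312 -3.318 -3.407
vertex 1.775 -4.197 -2.814
vertex 1.151 -3.517 -3.562
endloop
endfacet
facet normal 0.127 0.034 -0.991
outer loop
vertex 2.312 -3.318 -3.407
vertex 1.151 -3.517 -3.562
vertex 1.557 -2.404 -3.472
endloop
endfacet
facet normal 0.602 0.450 -0.660
outer loop
vertex 2.312 -3.318 -3.407
vertex 1.557 -2.404 -3.472
vertex 2.432 -2.396 -2.668
endloop
endfacet
facet normal 0.849 0.270 0.453
outer loop
vertex 2.567 -3.504 -2.261
vertex 2.432 -2.396 -2.668
vertex 1.969 -2.703 -1.618
endloop
endfacet
facet normal 0.454 -0.812 0.367
outer loop
vertex 1.775 -4.197 -2.814
vertex 2.567 -3.504 -2.261
vertex 1.563 -3.816 -1.708
endloop
endfacet
facet normal -0.396 -0.819 -0.414
outer loop
vertex 1.151 -3.517 -3.562
vertex 1.775 -4.197 -2.814
vertex 0.688 -3.824 -2.512
endloop
endfacet
facet normal -0.526 0.258 -0.810
outer loop
vertex 1.557 -2.404 -3.472
vertex 1.151 -3.517 -3.562
vertex 0.553 -2.716 -2.919
endloop
endfacet
facet normal 0.243 0.930 -0.274
outer loop
vertex 2.432 -2.396 -2.668
vertex 1.557 -2.404 -3.472
vertex 1.345 -2.023 -2.366
endloop
endfacet

endsolid


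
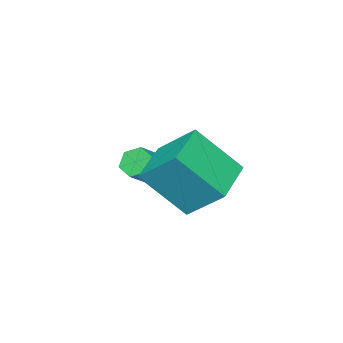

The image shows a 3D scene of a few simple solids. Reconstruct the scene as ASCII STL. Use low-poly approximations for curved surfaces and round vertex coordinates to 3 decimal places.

solid 
facet normal -0.920 -0.321 0.226
outer loop
vertex -2.377 -0.941 -0.058
vertex -3.112 0.171 -1.468
vertex -2.214 -2.124 -1.077
endloop
endfacet
facet normal 0.379 -0.573 0.726
outer loop
vertex -0.688 -1.591 -1.452
vertex -2.377 -0.941 -0.058
vertex -2.214 -2.124 -1.077
endloop
endfacet
facet normal -0.920 -0.321 0.226
outer loop
vertex -2.214 -2.124 -1.077
vertex -3.112 0.171 -1.468
vertex -2.949 -1.012 -2.487
endloop
endfacet
facet normal 0.104 -0.754 -0.649
outer loop
vertex -2.949 -1.012 -2.487
vertex -0.688 -1.591 -1.452
vertex -2.214 -2.124 -1.077
endloop
endfacet
facet normal -0.104 0.754 0.649
outer loop
vertex -2.377 -0.941 -0.058
vertex -1.586 0.704 -1.843
vertex -3.112 0.171 -1.468
endloop
endfacet
facet normal 0.379 -0.573 0.726
outer loop
vertex -0.851 -0.408 -0.433
vertex -2.377 -0.941 -0.058
vertex -0.688 -1.591 -1.452
endloop
endfacet
facet normal -0.104 0.754 0.649
outer loop
vertex -0.851 -0.408 -0.433
vertex -1.586 0.704 -1.843
vertex -2.377 -0.941 -0.058
endloop
endfacet
facet normal -0.379 0.573 -0.726
outer loop
vertex -3.112 0.171 -1.468
vertex -1.586 0.704 -1.843
vertex -2.949 -1.012 -2.487
endloop
endfacet
facet normal 0.104 -0.754 -0.649
outer loop
vertex -1.423 -0.479 -2.862
vertex -0.688 -1.591 -1.452
vertex -2.949 -1.012 -2.487
endloop
endfacet
facet normal -0.379 0.573 -0.726
outer loop
vertex -2.949 -1.012 -2.487
vertex -1.586 0.704 -1.843
vertex -1.423 -0.479 -2.862
endloop
endfacet
facet normal 0.920 0.321 -0.226
outer loop
vertex -1.423 -0.479 -2.862
vertex -0.851 -0.408 -0.433
vertex -0.688 -1.591 -1.452
endloop
endfacet
facet normal 0.920 0.321 -0.226
outer loop
vertex -1.586 0.704 -1.843
vertex -0.851 -0.408 -0.433
vertex -1.423 -0.479 -2.862
endloop
endfacet
facet normal -0.814 -0.024 -0.580
outer loop
vertex -3.46 -3.4 -3.41
vertex -3.787 -3.465 -2.948
vertex -3.666 -2.942 -3.14
endloop
endfacet
facet normal 0.454 0.595 -0.663
outer loop
vertex -3.46 -3.4 -3.41
vertex -3.666 -2.942 -3.14
vertex -2.426 -3.37 -2.674
endloop
endfacet
facet normal 0.454 0.594 -0.663
outer loop
vertex -2.426 -3.37 -2.674
vertex -3.666 -2.942 -3.14
vertex -2.631 -2.912 -2.404
endloop
endfacet
facet normal 0.815 0.023 0.580
outer loop
vertex -2.426 -3.37 -2.674
vertex -2.631 -2.912 -2.404
vertex -2.753 -3.435 -2.212
endloop
endfacet
facet normal -0.815 -0.024 -0.579
outer loop
vertex -3.666 -2.942 -3.14
vertex -3.787 -3.465 -2.948
vertex -3.993 -3.007 -2.677
endloop
endfacet
facet normal -0.085 0.993 0.079
outer loop
vertex -3.666 -2.942 -3.14
vertex -3.993 -3.007 -2.677
vertex -2.631 -2.912 -2.404
endloop
endfacet
facet normal -0.086 0.993 0.081
outer loop
vertex -2.631 -2.912 -2.404
vertex -3.993 -3.007 -2.677
vertex -2.958 -2.978 -1.941
endloop
endfacet
facet normal 0.815 0.022 0.579
outer loop
vertex -2.631 -2.912 -2.404
vertex -2.958 -2.978 -1.941
vertex -2.753 -3.435 -2.212
endloop
endfacet
facet normal -0.814 -0.023 -0.580
outer loop
vertex -3.993 -3.007 -2.677
vertex -3.787 -3.465 -2.948
vertex -4.114 -3.53 -2.486
endloop
endfacet
facet normal -0.539 0.396 0.743
outer loop
vertex -3.993 -3.007 -2.677
vertex -4.114 -3.53 -2.486
vertex -2.958 -2.978 -1.941
endloop
endfacet
facet normal -0.540 0.398 0.742
outer loop
vertex -2.958 -2.978 -1.941
vertex -4.114 -3.53 -2.486
vertex -3.08 -3.5 -1.75
endloop
endfacet
facet normal 0.815 0.022 0.580
outer loop
vertex -2.958 -2.978 -1.941
vertex -3.08 -3.5 -1.75
vertex -2.753 -3.435 -2.212
endloop
endfacet
facet normal -0.815 -0.023 -0.580
outer loop
vertex -4.114 -3.53 -2.486
vertex -3.787 -3.465 -2.948
vertex -3.909 -3.988 -2.756
endloop
endfacet
facet normal -0.455 -0.594 0.663
outer loop
vertex -4.114 -3.53 -2.486
vertex -3.909 -3.988 -2.756
vertex -3.08 -3.5 -1.75
endloop
endfacet
facet normal -0.454 -0.595 0.663
outer loop
vertex -3.08 -3.5 -1.75
vertex -3.909 -3.988 -2.756
vertex -2.874 -3.958 -2.02
endloop
endfacet
facet normal 0.814 0.024 0.580
outer loop
vertex -3.08 -3.5 -1.75
vertex -2.874 -3.958 -2.02
vertex -2.753 -3.435 -2.212
endloop
endfacet
facet normal -0.815 -0.022 -0.579
outer loop
vertex -3.909 -3.988 -2.756
vertex -3.787 -3.465 -2.948
vertex -3.582 -3.922 -3.219
endloop
endfacet
facet normal 0.086 -0.993 -0.081
outer loop
vertex -3.909 -3.988 -2.756
vertex -3.582 -3.922 -3.219
vertex -2.874 -3.958 -2.02
endloop
endfacet
facet normal 0.085 -0.993 -0.080
outer loop
vertex -2.874 -3.958 -2.02
vertex -3.582 -3.922 -3.219
vertex -2.547 -3.893 -2.483
endloop
endfacet
facet normal 0.815 0.024 0.579
outer loop
vertex -2.874 -3.958 -2.02
vertex -2.547 -3.893 -2.483
vertex -2.753 -3.435 -2.212
endloop
endfacet
facet normal -0.815 -0.022 -0.580
outer loop
vertex -3.582 -3.922 -3.219
vertex -3.787 -3.465 -2.948
vertex -3.46 -3.4 -3.41
endloop
endfacet
facet normal 0.539 -0.398 -0.742
outer loop
vertex -3.582 -3.922 -3.219
vertex -3.46 -3.4 -3.41
vertex -2.547 -3.893 -2.483
endloop
endfacet
facet normal 0.540 -0.396 -0.743
outer loop
vertex -2.547 -3.893 -2.483
vertex -3.46 -3.4 -3.41
vertex -2.426 -3.37 -2.674
endloop
endfacet
facet normal 0.814 0.023 0.580
outer loop
vertex -2.547 -3.893 -2.483
vertex -2.426 -3.37 -2.674
vertex -2.753 -3.435 -2.212
endloop
endfacet

endsolid


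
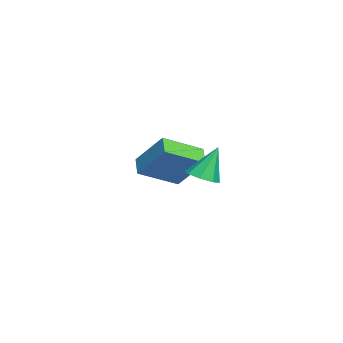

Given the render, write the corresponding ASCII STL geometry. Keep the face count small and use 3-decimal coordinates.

solid 
facet normal 0.191 -0.376 -0.907
outer loop
vertex 2.925 2.497 -2.248
vertex 2.182 2.572 -2.436
vertex 2.806 3.02 -2.49
endloop
endfacet
facet normal 0.811 0.387 0.439
outer loop
vertex 2.925 2.497 -2.248
vertex 2.806 3.02 -2.49
vertex 1.858 3.208 -0.904
endloop
endfacet
facet normal 0.192 -0.376 -0.906
outer loop
vertex 2.806 3.02 -2.49
vertex 2.182 2.572 -2.436
vertex 2.321 3.281 -2.701
endloop
endfacet
facet normal 0.419 0.896 0.144
outer loop
vertex 2.806 3.02 -2.49
vertex 2.321 3.281 -2.701
vertex 1.858 3.208 -0.904
endloop
endfacet
facet normal 0.192 -0.376 -0.906
outer loop
vertex 2.321 3.281 -2.701
vertex 2.182 2.572 -2.436
vertex 1.755 3.127 -2.757
endloop
endfacet
facet normal -0.260 0.965 -0.028
outer loop
vertex 2.321 3.281 -2.701
vertex 1.755 3.127 -2.757
vertex 1.858 3.208 -0.904
endloop
endfacet
facet normal 0.191 -0.377 -0.906
outer loop
vertex 1.755 3.127 -2.757
vertex 2.182 2.572 -2.436
vertex 1.439 2.647 -2.624
endloop
endfacet
facet normal -0.832 0.554 0.022
outer loop
vertex 1.755 3.127 -2.757
vertex 1.439 2.647 -2.624
vertex 1.858 3.208 -0.904
endloop
endfacet
facet normal 0.191 -0.376 -0.907
outer loop
vertex 1.439 2.647 -2.624
vertex 2.182 2.572 -2.436
vertex 1.558 2.124 -2.382
endloop
endfacet
facet normal -0.959 -0.096 0.265
outer loop
vertex 1.439 2.647 -2.624
vertex 1.558 2.124 -2.382
vertex 1.858 3.208 -0.904
endloop
endfacet
facet normal 0.192 -0.376 -0.906
outer loop
vertex 1.558 2.124 -2.382
vertex 2.182 2.572 -2.436
vertex 2.043 1.863 -2.171
endloop
endfacet
facet normal -0.568 -0.604 0.559
outer loop
vertex 1.558 2.124 -2.382
vertex 2.043 1.863 -2.171
vertex 1.858 3.208 -0.904
endloop
endfacet
facet normal 0.192 -0.376 -0.906
outer loop
vertex 2.043 1.863 -2.171
vertex 2.182 2.572 -2.436
vertex 2.609 2.017 -2.115
endloop
endfacet
facet normal 0.111 -0.673 0.731
outer loop
vertex 2.043 1.863 -2.171
vertex 2.609 2.017 -2.115
vertex 1.858 3.208 -0.904
endloop
endfacet
facet normal 0.191 -0.377 -0.906
outer loop
vertex 2.609 2.017 -2.115
vertex 2.182 2.572 -2.436
vertex 2.925 2.497 -2.248
endloop
endfacet
facet normal 0.684 -0.261 0.681
outer loop
vertex 2.609 2.017 -2.115
vertex 2.925 2.497 -2.248
vertex 1.858 3.208 -0.904
endloop
endfacet
facet normal -0.375 -0.565 -0.735
outer loop
vertex -2.419 -0.293 -3.95
vertex -3.272 -0.413 -3.422
vertex -3.227 1.429 -4.863
endloop
endfacet
facet normal 0.844 0.119 -0.523
outer loop
vertex -2.428 2.633 -3.298
vertex -2.419 -0.293 -3.95
vertex -3.227 1.429 -4.863
endloop
endfacet
facet normal -0.375 -0.565 -0.735
outer loop
vertex -3.227 1.429 -4.863
vertex -3.272 -0.413 -3.422
vertex -4.08 1.309 -4.335
endloop
endfacet
facet normal -0.383 0.816 -0.433
outer loop
vertex -4.08 1.309 -4.335
vertex -2.428 2.633 -3.298
vertex -3.227 1.429 -4.863
endloop
endfacet
facet normal 0.383 -0.816 0.433
outer loop
vertex -2.419 -0.293 -3.95
vertex -2.473 0.791 -1.857
vertex -3.272 -0.413 -3.422
endloop
endfacet
facet normal 0.844 0.119 -0.523
outer loop
vertex -1.62 0.911 -2.385
vertex -2.419 -0.293 -3.95
vertex -2.428 2.633 -3.298
endloop
endfacet
facet normal 0.383 -0.816 0.433
outer loop
vertex -1.62 0.911 -2.385
vertex -2.473 0.791 -1.857
vertex -2.419 -0.293 -3.95
endloop
endfacet
facet normal -0.844 -0.119 0.523
outer loop
vertex -3.272 -0.413 -3.422
vertex -2.473 0.791 -1.857
vertex -4.08 1.309 -4.335
endloop
endfacet
facet normal -0.383 0.816 -0.433
outer loop
vertex -3.281 2.513 -2.77
vertex -2.428 2.633 -3.298
vertex -4.08 1.309 -4.335
endloop
endfacet
facet normal -0.844 -0.119 0.523
outer loop
vertex -4.08 1.309 -4.335
vertex -2.473 0.791 -1.857
vertex -3.281 2.513 -2.77
endloop
endfacet
facet normal 0.375 0.565 0.735
outer loop
vertex -3.281 2.513 -2.77
vertex -1.62 0.911 -2.385
vertex -2.428 2.633 -3.298
endloop
endfacet
facet normal 0.375 0.565 0.735
outer loop
vertex -2.473 0.791 -1.857
vertex -1.62 0.911 -2.385
vertex -3.281 2.513 -2.77
endloop
endfacet

endsolid


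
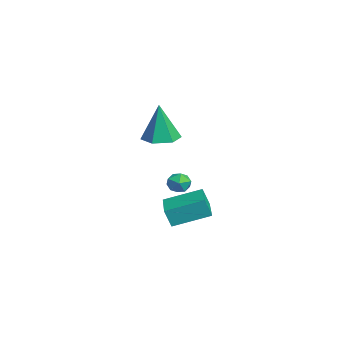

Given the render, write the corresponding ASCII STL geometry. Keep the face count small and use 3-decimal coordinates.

solid 
facet normal -0.992 0.119 -0.035
outer loop
vertex 1.142 -3.957 -1.339
vertex 1.332 -2.194 -0.713
vertex 1.212 -3.639 -2.253
endloop
endfacet
facet normal -0.102 -0.937 -0.334
outer loop
vertex 3.088 -3.866 -2.187
vertex 1.142 -3.957 -1.339
vertex 1.212 -3.639 -2.253
endloop
endfacet
facet normal -0.992 0.120 -0.035
outer loop
vertex 1.212 -3.639 -2.253
vertex 1.332 -2.194 -0.713
vertex 1.403 -1.877 -1.627
endloop
endfacet
facet normal 0.073 0.327 -0.942
outer loop
vertex 1.403 -1.877 -1.627
vertex 3.088 -3.866 -2.187
vertex 1.212 -3.639 -2.253
endloop
endfacet
facet normal -0.073 -0.327 0.942
outer loop
vertex 1.142 -3.957 -1.339
vertex 3.208 -2.421 -0.647
vertex 1.332 -2.194 -0.713
endloop
endfacet
facet normal -0.101 -0.937 -0.333
outer loop
vertex 3.017 -4.183 -1.273
vertex 1.142 -3.957 -1.339
vertex 3.088 -3.866 -2.187
endloop
endfacet
facet normal -0.073 -0.327 0.942
outer loop
vertex 3.017 -4.183 -1.273
vertex 3.208 -2.421 -0.647
vertex 1.142 -3.957 -1.339
endloop
endfacet
facet normal 0.102 0.937 0.333
outer loop
vertex 1.332 -2.194 -0.713
vertex 3.208 -2.421 -0.647
vertex 1.403 -1.877 -1.627
endloop
endfacet
facet normal 0.073 0.327 -0.942
outer loop
vertex 3.278 -2.103 -1.561
vertex 3.088 -3.866 -2.187
vertex 1.403 -1.877 -1.627
endloop
endfacet
facet normal 0.101 0.937 0.334
outer loop
vertex 1.403 -1.877 -1.627
vertex 3.208 -2.421 -0.647
vertex 3.278 -2.103 -1.561
endloop
endfacet
facet normal 0.992 -0.120 0.036
outer loop
vertex 3.278 -2.103 -1.561
vertex 3.017 -4.183 -1.273
vertex 3.088 -3.866 -2.187
endloop
endfacet
facet normal 0.992 -0.120 0.034
outer loop
vertex 3.208 -2.421 -0.647
vertex 3.017 -4.183 -1.273
vertex 3.278 -2.103 -1.561
endloop
endfacet
facet normal -0.016 0.047 -0.999
outer loop
vertex -2.695 -3.883 0.758
vertex -3.497 -3.339 0.796
vertex -2.624 -2.917 0.802
endloop
endfacet
facet normal 0.935 -0.084 0.345
outer loop
vertex -2.695 -3.883 0.758
vertex -2.624 -2.917 0.802
vertex -3.463 -3.441 2.944
endloop
endfacet
facet normal -0.016 0.048 -0.999
outer loop
vertex -2.624 -2.917 0.802
vertex -3.497 -3.339 0.796
vertex -3.426 -2.373 0.841
endloop
endfacet
facet normal 0.530 0.753 0.392
outer loop
vertex -2.624 -2.917 0.802
vertex -3.426 -2.373 0.841
vertex -3.463 -3.441 2.944
endloop
endfacet
facet normal -0.016 0.048 -0.999
outer loop
vertex -3.426 -2.373 0.841
vertex -3.497 -3.339 0.796
vertex -4.3 -2.795 0.835
endloop
endfacet
facet normal -0.399 0.820 0.410
outer loop
vertex -3.426 -2.373 0.841
vertex -4.3 -2.795 0.835
vertex -3.463 -3.441 2.944
endloop
endfacet
facet normal -0.017 0.047 -0.999
outer loop
vertex -4.3 -2.795 0.835
vertex -3.497 -3.339 0.796
vertex -4.371 -3.761 0.791
endloop
endfacet
facet normal -0.923 0.050 0.382
outer loop
vertex -4.3 -2.795 0.835
vertex -4.371 -3.761 0.791
vertex -3.463 -3.441 2.944
endloop
endfacet
facet normal -0.017 0.047 -0.999
outer loop
vertex -4.371 -3.761 0.791
vertex -3.497 -3.339 0.796
vertex -3.569 -4.306 0.752
endloop
endfacet
facet normal -0.518 -0.787 0.335
outer loop
vertex -4.371 -3.761 0.791
vertex -3.569 -4.306 0.752
vertex -3.463 -3.441 2.944
endloop
endfacet
facet normal -0.016 0.047 -0.999
outer loop
vertex -3.569 -4.306 0.752
vertex -3.497 -3.339 0.796
vertex -2.695 -3.883 0.758
endloop
endfacet
facet normal 0.411 -0.854 0.317
outer loop
vertex -3.569 -4.306 0.752
vertex -2.695 -3.883 0.758
vertex -3.463 -3.441 2.944
endloop
endfacet
facet normal -0.095 0.990 0.101
outer loop
vertex -3.856 -1.898 -2.619
vertex -4.082 -1.986 -1.969
vertex -3.403 -1.908 -2.093
endloop
endfacet
facet normal 0.430 0.830 -0.355
outer loop
vertex -3.856 -1.898 -2.619
vertex -3.403 -1.908 -2.093
vertex -3.254 -2.238 -2.685
endloop
endfacet
facet normal 0.153 0.442 -0.884
outer loop
vertex -3.856 -1.898 -2.619
vertex -3.254 -2.238 -2.685
vertex -3.84 -2.52 -2.927
endloop
endfacet
facet normal -0.545 0.361 -0.757
outer loop
vertex -3.856 -1.898 -2.619
vertex -3.84 -2.52 -2.927
vertex -4.352 -2.364 -2.484
endloop
endfacet
facet normal -0.698 0.700 -0.148
outer loop
vertex -3.856 -1.898 -2.619
vertex -4.352 -2.364 -2.484
vertex -4.082 -1.986 -1.969
endloop
endfacet
facet normal 0.905 0.425 -0.009
outer loop
vertex -3.254 -2.238 -2.685
vertex -3.403 -1.908 -2.093
vertex -3.108 -2.536 -2.076
endloop
endfacet
facet normal 0.054 0.684 0.727
outer loop
vertex -3.403 -1.908 -2.093
vertex -4.082 -1.986 -1.969
vertex -3.62 -2.38 -1.633
endloop
endfacet
facet normal -0.921 0.214 0.326
outer loop
vertex -4.082 -1.986 -1.969
vertex -4.352 -2.364 -2.484
vertex -4.206 -2.662 -1.875
endloop
endfacet
facet normal -0.673 -0.334 -0.660
outer loop
vertex -4.352 -2.364 -2.484
vertex -3.84 -2.52 -2.927
vertex -4.057 -2.992 -2.467
endloop
endfacet
facet normal 0.456 -0.204 -0.866
outer loop
vertex -3.84 -2.52 -2.927
vertex -3.254 -2.238 -2.685
vertex -3.378 -2.914 -2.591
endloop
endfacet
facet normal 0.545 -0.361 0.757
outer loop
vertex -3.604 -3.002 -1.941
vertex -3.108 -2.536 -2.076
vertex -3.62 -2.38 -1.633
endloop
endfacet
facet normal -0.153 -0.442 0.884
outer loop
vertex -3.604 -3.002 -1.941
vertex -3.62 -2.38 -1.633
vertex -4.206 -2.662 -1.875
endloop
endfacet
facet normal -0.430 -0.830 0.355
outer loop
vertex -3.604 -3.002 -1.941
vertex -4.206 -2.662 -1.875
vertex -4.057 -2.992 -2.467
endloop
endfacet
facet normal 0.095 -0.990 -0.101
outer loop
vertex -3.604 -3.002 -1.941
vertex -4.057 -2.992 -2.467
vertex -3.378 -2.914 -2.591
endloop
endfacet
facet normal 0.698 -0.700 0.148
outer loop
vertex -3.604 -3.002 -1.941
vertex -3.378 -2.914 -2.591
vertex -3.108 -2.536 -2.076
endloop
endfacet
facet normal 0.673 0.334 0.660
outer loop
vertex -3.62 -2.38 -1.633
vertex -3.108 -2.536 -2.076
vertex -3.403 -1.908 -2.093
endloop
endfacet
facet normal -0.456 0.204 0.866
outer loop
vertex -4.206 -2.662 -1.875
vertex -3.62 -2.38 -1.633
vertex -4.082 -1.986 -1.969
endloop
endfacet
facet normal -0.905 -0.425 0.009
outer loop
vertex -4.057 -2.992 -2.467
vertex -4.206 -2.662 -1.875
vertex -4.352 -2.364 -2.484
endloop
endfacet
facet normal -0.054 -0.684 -0.727
outer loop
vertex -3.378 -2.914 -2.591
vertex -4.057 -2.992 -2.467
vertex -3.84 -2.52 -2.927
endloop
endfacet
facet normal 0.921 -0.214 -0.326
outer loop
vertex -3.108 -2.536 -2.076
vertex -3.378 -2.914 -2.591
vertex -3.254 -2.238 -2.685
endloop
endfacet

endsolid


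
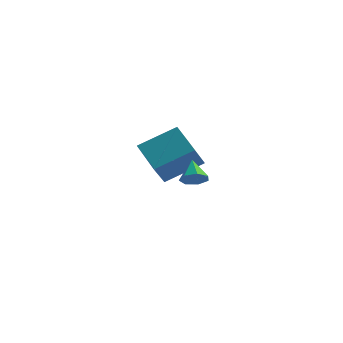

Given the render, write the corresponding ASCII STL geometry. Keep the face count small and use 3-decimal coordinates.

solid 
facet normal -0.750 -0.471 -0.465
outer loop
vertex -4.039 1.463 1.721
vertex -5.22 2.663 2.411
vertex -3.854 2.307 0.569
endloop
endfacet
facet normal 0.649 -0.660 -0.379
outer loop
vertex -2.34 3.257 1.509
vertex -4.039 1.463 1.721
vertex -3.854 2.307 0.569
endloop
endfacet
facet normal -0.750 -0.470 -0.465
outer loop
vertex -3.854 2.307 0.569
vertex -5.22 2.663 2.411
vertex -5.035 3.508 1.26
endloop
endfacet
facet normal 0.129 0.586 -0.800
outer loop
vertex -5.035 3.508 1.26
vertex -2.34 3.257 1.509
vertex -3.854 2.307 0.569
endloop
endfacet
facet normal -0.129 -0.586 0.800
outer loop
vertex -4.039 1.463 1.721
vertex -3.706 3.613 3.351
vertex -5.22 2.663 2.411
endloop
endfacet
facet normal 0.649 -0.659 -0.380
outer loop
vertex -2.525 2.412 2.66
vertex -4.039 1.463 1.721
vertex -2.34 3.257 1.509
endloop
endfacet
facet normal -0.128 -0.586 0.800
outer loop
vertex -2.525 2.412 2.66
vertex -3.706 3.613 3.351
vertex -4.039 1.463 1.721
endloop
endfacet
facet normal -0.649 0.659 0.380
outer loop
vertex -5.22 2.663 2.411
vertex -3.706 3.613 3.351
vertex -5.035 3.508 1.26
endloop
endfacet
facet normal 0.129 0.586 -0.800
outer loop
vertex -3.521 4.457 2.199
vertex -2.34 3.257 1.509
vertex -5.035 3.508 1.26
endloop
endfacet
facet normal -0.649 0.660 0.379
outer loop
vertex -5.035 3.508 1.26
vertex -3.706 3.613 3.351
vertex -3.521 4.457 2.199
endloop
endfacet
facet normal 0.750 0.470 0.466
outer loop
vertex -3.521 4.457 2.199
vertex -2.525 2.412 2.66
vertex -2.34 3.257 1.509
endloop
endfacet
facet normal 0.750 0.470 0.465
outer loop
vertex -3.706 3.613 3.351
vertex -2.525 2.412 2.66
vertex -3.521 4.457 2.199
endloop
endfacet
facet normal 0.321 -0.741 -0.590
outer loop
vertex -0.898 -2.469 3.896
vertex -1.11 -2.165 3.399
vertex -0.55 -2.132 3.662
endloop
endfacet
facet normal 0.476 0.113 0.872
outer loop
vertex -0.898 -2.469 3.896
vertex -0.55 -2.132 3.662
vertex -1.47 -1.335 4.061
endloop
endfacet
facet normal 0.322 -0.739 -0.592
outer loop
vertex -0.55 -2.132 3.662
vertex -1.11 -2.165 3.399
vertex -0.624 -1.819 3.231
endloop
endfacet
facet normal 0.696 0.633 0.340
outer loop
vertex -0.55 -2.132 3.662
vertex -0.624 -1.819 3.231
vertex -1.47 -1.335 4.061
endloop
endfacet
facet normal 0.322 -0.740 -0.591
outer loop
vertex -0.624 -1.819 3.231
vertex -1.11 -2.165 3.399
vertex -1.064 -1.767 2.926
endloop
endfacet
facet normal 0.283 0.926 -0.251
outer loop
vertex -0.624 -1.819 3.231
vertex -1.064 -1.767 2.926
vertex -1.47 -1.335 4.061
endloop
endfacet
facet normal 0.321 -0.740 -0.591
outer loop
vertex -1.064 -1.767 2.926
vertex -1.11 -2.165 3.399
vertex -1.539 -2.014 2.977
endloop
endfacet
facet normal -0.449 0.770 -0.454
outer loop
vertex -1.064 -1.767 2.926
vertex -1.539 -2.014 2.977
vertex -1.47 -1.335 4.061
endloop
endfacet
facet normal 0.320 -0.741 -0.590
outer loop
vertex -1.539 -2.014 2.977
vertex -1.11 -2.165 3.399
vertex -1.691 -2.374 3.347
endloop
endfacet
facet normal -0.952 0.282 -0.116
outer loop
vertex -1.539 -2.014 2.977
vertex -1.691 -2.374 3.347
vertex -1.47 -1.335 4.061
endloop
endfacet
facet normal 0.319 -0.740 -0.591
outer loop
vertex -1.691 -2.374 3.347
vertex -1.11 -2.165 3.399
vertex -1.406 -2.577 3.755
endloop
endfacet
facet normal -0.845 -0.168 0.507
outer loop
vertex -1.691 -2.374 3.347
vertex -1.406 -2.577 3.755
vertex -1.47 -1.335 4.061
endloop
endfacet
facet normal 0.321 -0.741 -0.590
outer loop
vertex -1.406 -2.577 3.755
vertex -1.11 -2.165 3.399
vertex -0.898 -2.469 3.896
endloop
endfacet
facet normal -0.211 -0.244 0.947
outer loop
vertex -1.406 -2.577 3.755
vertex -0.898 -2.469 3.896
vertex -1.47 -1.335 4.061
endloop
endfacet

endsolid


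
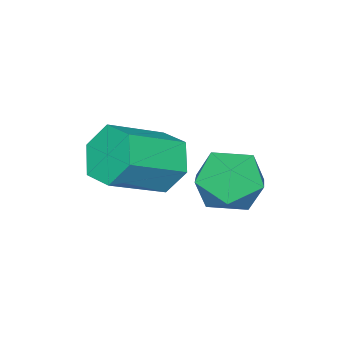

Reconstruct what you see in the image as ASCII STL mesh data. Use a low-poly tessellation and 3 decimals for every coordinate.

solid 
facet normal -0.391 0.841 -0.375
outer loop
vertex -3.016 3.113 -2.562
vertex -4.001 2.931 -1.943
vertex -3.117 3.551 -1.474
endloop
endfacet
facet normal 0.319 0.889 -0.328
outer loop
vertex -3.016 3.113 -2.562
vertex -3.117 3.551 -1.474
vertex -2.104 3.06 -1.819
endloop
endfacet
facet normal 0.602 0.359 -0.713
outer loop
vertex -3.016 3.113 -2.562
vertex -2.104 3.06 -1.819
vertex -2.362 2.136 -2.502
endloop
endfacet
facet normal 0.067 -0.017 -0.998
outer loop
vertex -3.016 3.113 -2.562
vertex -2.362 2.136 -2.502
vertex -3.534 2.056 -2.579
endloop
endfacet
facet normal -0.547 0.281 -0.788
outer loop
vertex -3.016 3.113 -2.562
vertex -3.534 2.056 -2.579
vertex -4.001 2.931 -1.943
endloop
endfacet
facet normal 0.503 0.788 0.355
outer loop
vertex -2.104 3.06 -1.819
vertex -3.117 3.551 -1.474
vertex -2.526 2.844 -0.741
endloop
endfacet
facet normal -0.646 0.710 0.279
outer loop
vertex -3.117 3.551 -1.474
vertex -4.001 2.931 -1.943
vertex -3.698 2.764 -0.818
endloop
endfacet
facet normal -0.899 -0.196 -0.391
outer loop
vertex -4.001 2.931 -1.943
vertex -3.534 2.056 -2.579
vertex -3.956 1.84 -1.501
endloop
endfacet
facet normal 0.094 -0.678 -0.729
outer loop
vertex -3.534 2.056 -2.579
vertex -2.362 2.136 -2.502
vertex -2.943 1.349 -1.846
endloop
endfacet
facet normal 0.961 -0.069 -0.269
outer loop
vertex -2.362 2.136 -2.502
vertex -2.104 3.06 -1.819
vertex -2.059 1.969 -1.377
endloop
endfacet
facet normal -0.067 0.017 0.998
outer loop
vertex -3.044 1.787 -0.758
vertex -2.526 2.844 -0.741
vertex -3.698 2.764 -0.818
endloop
endfacet
facet normal -0.602 -0.359 0.713
outer loop
vertex -3.044 1.787 -0.758
vertex -3.698 2.764 -0.818
vertex -3.956 1.84 -1.501
endloop
endfacet
facet normal -0.319 -0.889 0.328
outer loop
vertex -3.044 1.787 -0.758
vertex -3.956 1.84 -1.501
vertex -2.943 1.349 -1.846
endloop
endfacet
facet normal 0.391 -0.841 0.375
outer loop
vertex -3.044 1.787 -0.758
vertex -2.943 1.349 -1.846
vertex -2.059 1.969 -1.377
endloop
endfacet
facet normal 0.547 -0.281 0.788
outer loop
vertex -3.044 1.787 -0.758
vertex -2.059 1.969 -1.377
vertex -2.526 2.844 -0.741
endloop
endfacet
facet normal -0.094 0.678 0.729
outer loop
vertex -3.698 2.764 -0.818
vertex -2.526 2.844 -0.741
vertex -3.117 3.551 -1.474
endloop
endfacet
facet normal -0.961 0.069 0.269
outer loop
vertex -3.956 1.84 -1.501
vertex -3.698 2.764 -0.818
vertex -4.001 2.931 -1.943
endloop
endfacet
facet normal -0.503 -0.788 -0.355
outer loop
vertex -2.943 1.349 -1.846
vertex -3.956 1.84 -1.501
vertex -3.534 2.056 -2.579
endloop
endfacet
facet normal 0.646 -0.710 -0.279
outer loop
vertex -2.059 1.969 -1.377
vertex -2.943 1.349 -1.846
vertex -2.362 2.136 -2.502
endloop
endfacet
facet normal 0.899 0.196 0.391
outer loop
vertex -2.526 2.844 -0.741
vertex -2.059 1.969 -1.377
vertex -2.104 3.06 -1.819
endloop
endfacet
facet normal -0.826 0.304 -0.474
outer loop
vertex -1.363 0.743 -1.502
vertex -1.674 1.228 -0.649
vertex -1.094 1.724 -1.341
endloop
endfacet
facet normal 0.499 0.005 -0.867
outer loop
vertex -1.363 0.743 -1.502
vertex -1.094 1.724 -1.341
vertex 0.305 0.127 -0.545
endloop
endfacet
facet normal 0.500 0.006 -0.866
outer loop
vertex 0.305 0.127 -0.545
vertex -1.094 1.724 -1.341
vertex 0.574 1.108 -0.383
endloop
endfacet
facet normal 0.826 -0.305 0.474
outer loop
vertex 0.305 0.127 -0.545
vertex 0.574 1.108 -0.383
vertex -0.006 0.612 0.309
endloop
endfacet
facet normal -0.826 0.305 -0.474
outer loop
vertex -1.094 1.724 -1.341
vertex -1.674 1.228 -0.649
vertex -1.405 2.209 -0.487
endloop
endfacet
facet normal 0.476 0.828 -0.297
outer loop
vertex -1.094 1.724 -1.341
vertex -1.405 2.209 -0.487
vertex 0.574 1.108 -0.383
endloop
endfacet
facet normal 0.476 0.828 -0.297
outer loop
vertex 0.574 1.108 -0.383
vertex -1.405 2.209 -0.487
vertex 0.263 1.593 0.471
endloop
endfacet
facet normal 0.826 -0.305 0.474
outer loop
vertex 0.574 1.108 -0.383
vertex 0.263 1.593 0.471
vertex -0.006 0.612 0.309
endloop
endfacet
facet normal -0.826 0.305 -0.474
outer loop
vertex -1.405 2.209 -0.487
vertex -1.674 1.228 -0.649
vertex -1.985 1.713 0.205
endloop
endfacet
facet normal -0.023 0.822 0.569
outer loop
vertex -1.405 2.209 -0.487
vertex -1.985 1.713 0.205
vertex 0.263 1.593 0.471
endloop
endfacet
facet normal -0.024 0.821 0.570
outer loop
vertex 0.263 1.593 0.471
vertex -1.985 1.713 0.205
vertex -0.317 1.097 1.162
endloop
endfacet
facet normal 0.826 -0.305 0.474
outer loop
vertex 0.263 1.593 0.471
vertex -0.317 1.097 1.162
vertex -0.006 0.612 0.309
endloop
endfacet
facet normal -0.826 0.305 -0.474
outer loop
vertex -1.985 1.713 0.205
vertex -1.674 1.228 -0.649
vertex -2.254 0.732 0.043
endloop
endfacet
facet normal -0.499 -0.006 0.866
outer loop
vertex -1.985 1.713 0.205
vertex -2.254 0.732 0.043
vertex -0.317 1.097 1.162
endloop
endfacet
facet normal -0.499 -0.005 0.866
outer loop
vertex -0.317 1.097 1.162
vertex -2.254 0.732 0.043
vertex -0.586 0.116 1.001
endloop
endfacet
facet normal 0.826 -0.304 0.474
outer loop
vertex -0.317 1.097 1.162
vertex -0.586 0.116 1.001
vertex -0.006 0.612 0.309
endloop
endfacet
facet normal -0.826 0.305 -0.474
outer loop
vertex -2.254 0.732 0.043
vertex -1.674 1.228 -0.649
vertex -1.943 0.247 -0.811
endloop
endfacet
facet normal -0.476 -0.828 0.297
outer loop
vertex -2.254 0.732 0.043
vertex -1.943 0.247 -0.811
vertex -0.586 0.116 1.001
endloop
endfacet
facet normal -0.476 -0.828 0.297
outer loop
vertex -0.586 0.116 1.001
vertex -1.943 0.247 -0.811
vertex -0.275 -0.369 0.147
endloop
endfacet
facet normal 0.826 -0.305 0.474
outer loop
vertex -0.586 0.116 1.001
vertex -0.275 -0.369 0.147
vertex -0.006 0.612 0.309
endloop
endfacet
facet normal -0.826 0.305 -0.474
outer loop
vertex -1.943 0.247 -0.811
vertex -1.674 1.228 -0.649
vertex -1.363 0.743 -1.502
endloop
endfacet
facet normal 0.024 -0.822 -0.570
outer loop
vertex -1.943 0.247 -0.811
vertex -1.363 0.743 -1.502
vertex -0.275 -0.369 0.147
endloop
endfacet
facet normal 0.023 -0.822 -0.569
outer loop
vertex -0.275 -0.369 0.147
vertex -1.363 0.743 -1.502
vertex 0.305 0.127 -0.545
endloop
endfacet
facet normal 0.826 -0.305 0.474
outer loop
vertex -0.275 -0.369 0.147
vertex 0.305 0.127 -0.545
vertex -0.006 0.612 0.309
endloop
endfacet

endsolid


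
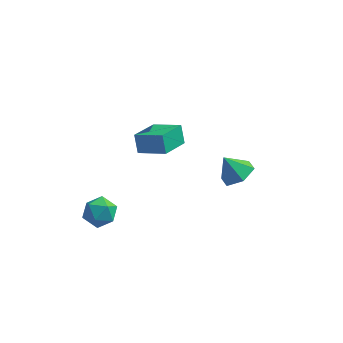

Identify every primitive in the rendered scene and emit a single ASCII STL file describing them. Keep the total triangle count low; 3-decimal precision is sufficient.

solid 
facet normal -0.251 0.434 0.865
outer loop
vertex -1.186 0.275 1.085
vertex -0.517 2.087 0.371
vertex -2.855 0.63 0.423
endloop
endfacet
facet normal -0.324 -0.880 0.346
outer loop
vertex -2.543 0.093 -0.651
vertex -1.186 0.275 1.085
vertex -2.855 0.63 0.423
endloop
endfacet
facet normal -0.251 0.434 0.865
outer loop
vertex -2.855 0.63 0.423
vertex -0.517 2.087 0.371
vertex -2.185 2.443 -0.291
endloop
endfacet
facet normal -0.912 0.194 -0.362
outer loop
vertex -2.185 2.443 -0.291
vertex -2.543 0.093 -0.651
vertex -2.855 0.63 0.423
endloop
endfacet
facet normal 0.912 -0.194 0.362
outer loop
vertex -1.186 0.275 1.085
vertex -0.205 1.55 -0.703
vertex -0.517 2.087 0.371
endloop
endfacet
facet normal -0.325 -0.880 0.347
outer loop
vertex -0.875 -0.263 0.011
vertex -1.186 0.275 1.085
vertex -2.543 0.093 -0.651
endloop
endfacet
facet normal 0.912 -0.195 0.362
outer loop
vertex -0.875 -0.263 0.011
vertex -0.205 1.55 -0.703
vertex -1.186 0.275 1.085
endloop
endfacet
facet normal 0.325 0.880 -0.346
outer loop
vertex -0.517 2.087 0.371
vertex -0.205 1.55 -0.703
vertex -2.185 2.443 -0.291
endloop
endfacet
facet normal -0.912 0.194 -0.361
outer loop
vertex -1.874 1.905 -1.365
vertex -2.543 0.093 -0.651
vertex -2.185 2.443 -0.291
endloop
endfacet
facet normal 0.325 0.880 -0.347
outer loop
vertex -2.185 2.443 -0.291
vertex -0.205 1.55 -0.703
vertex -1.874 1.905 -1.365
endloop
endfacet
facet normal 0.251 -0.434 -0.865
outer loop
vertex -1.874 1.905 -1.365
vertex -0.875 -0.263 0.011
vertex -2.543 0.093 -0.651
endloop
endfacet
facet normal 0.251 -0.434 -0.865
outer loop
vertex -0.205 1.55 -0.703
vertex -0.875 -0.263 0.011
vertex -1.874 1.905 -1.365
endloop
endfacet
facet normal 0.558 -0.052 -0.829
outer loop
vertex 4.443 -2.688 2.376
vertex 3.571 -2.748 1.793
vertex 3.99 -1.811 2.016
endloop
endfacet
facet normal 0.303 0.492 0.817
outer loop
vertex 4.443 -2.688 2.376
vertex 3.99 -1.811 2.016
vertex 2.769 -2.672 2.987
endloop
endfacet
facet normal 0.558 -0.052 -0.828
outer loop
vertex 3.99 -1.811 2.016
vertex 3.571 -2.748 1.793
vertex 3.119 -1.871 1.433
endloop
endfacet
facet normal -0.313 0.871 0.378
outer loop
vertex 3.99 -1.811 2.016
vertex 3.119 -1.871 1.433
vertex 2.769 -2.672 2.987
endloop
endfacet
facet normal 0.557 -0.053 -0.829
outer loop
vertex 3.119 -1.871 1.433
vertex 3.571 -2.748 1.793
vertex 2.7 -2.808 1.211
endloop
endfacet
facet normal -0.913 0.407 0.004
outer loop
vertex 3.119 -1.871 1.433
vertex 2.7 -2.808 1.211
vertex 2.769 -2.672 2.987
endloop
endfacet
facet normal 0.557 -0.053 -0.829
outer loop
vertex 2.7 -2.808 1.211
vertex 3.571 -2.748 1.793
vertex 3.152 -3.685 1.571
endloop
endfacet
facet normal -0.898 -0.435 0.068
outer loop
vertex 2.7 -2.808 1.211
vertex 3.152 -3.685 1.571
vertex 2.769 -2.672 2.987
endloop
endfacet
facet normal 0.557 -0.053 -0.829
outer loop
vertex 3.152 -3.685 1.571
vertex 3.571 -2.748 1.793
vertex 4.024 -3.624 2.153
endloop
endfacet
facet normal -0.281 -0.815 0.507
outer loop
vertex 3.152 -3.685 1.571
vertex 4.024 -3.624 2.153
vertex 2.769 -2.672 2.987
endloop
endfacet
facet normal 0.558 -0.052 -0.829
outer loop
vertex 4.024 -3.624 2.153
vertex 3.571 -2.748 1.793
vertex 4.443 -2.688 2.376
endloop
endfacet
facet normal 0.318 -0.352 0.880
outer loop
vertex 4.024 -3.624 2.153
vertex 4.443 -2.688 2.376
vertex 2.769 -2.672 2.987
endloop
endfacet
facet normal -0.925 0.077 -0.372
outer loop
vertex -4.359 -3.357 -3.478
vertex -4.7 -4.083 -2.782
vertex -4.717 -3.053 -2.526
endloop
endfacet
facet normal -0.572 0.694 -0.437
outer loop
vertex -4.359 -3.357 -3.478
vertex -4.717 -3.053 -2.526
vertex -3.85 -2.598 -2.938
endloop
endfacet
facet normal 0.017 0.572 -0.820
outer loop
vertex -4.359 -3.357 -3.478
vertex -3.85 -2.598 -2.938
vertex -3.298 -3.347 -3.449
endloop
endfacet
facet normal 0.028 -0.121 -0.992
outer loop
vertex -4.359 -3.357 -3.478
vertex -3.298 -3.347 -3.449
vertex -3.823 -4.265 -3.352
endloop
endfacet
facet normal -0.554 -0.426 -0.716
outer loop
vertex -4.359 -3.357 -3.478
vertex -3.823 -4.265 -3.352
vertex -4.7 -4.083 -2.782
endloop
endfacet
facet normal -0.371 0.903 0.216
outer loop
vertex -3.85 -2.598 -2.938
vertex -4.717 -3.053 -2.526
vertex -3.877 -2.855 -1.908
endloop
endfacet
facet normal -0.943 -0.095 0.320
outer loop
vertex -4.717 -3.053 -2.526
vertex -4.7 -4.083 -2.782
vertex -4.402 -3.773 -1.811
endloop
endfacet
facet normal -0.342 -0.910 -0.236
outer loop
vertex -4.7 -4.083 -2.782
vertex -3.823 -4.265 -3.352
vertex -3.85 -4.522 -2.322
endloop
endfacet
facet normal 0.601 -0.416 -0.683
outer loop
vertex -3.823 -4.265 -3.352
vertex -3.298 -3.347 -3.449
vertex -2.983 -4.067 -2.734
endloop
endfacet
facet normal 0.583 0.705 -0.404
outer loop
vertex -3.298 -3.347 -3.449
vertex -3.85 -2.598 -2.938
vertex -3.0 -3.037 -2.478
endloop
endfacet
facet normal -0.028 0.121 0.992
outer loop
vertex -3.341 -3.763 -1.782
vertex -3.877 -2.855 -1.908
vertex -4.402 -3.773 -1.811
endloop
endfacet
facet normal -0.017 -0.572 0.820
outer loop
vertex -3.341 -3.763 -1.782
vertex -4.402 -3.773 -1.811
vertex -3.85 -4.522 -2.322
endloop
endfacet
facet normal 0.572 -0.694 0.437
outer loop
vertex -3.341 -3.763 -1.782
vertex -3.85 -4.522 -2.322
vertex -2.983 -4.067 -2.734
endloop
endfacet
facet normal 0.925 -0.077 0.372
outer loop
vertex -3.341 -3.763 -1.782
vertex -2.983 -4.067 -2.734
vertex -3.0 -3.037 -2.478
endloop
endfacet
facet normal 0.554 0.426 0.716
outer loop
vertex -3.341 -3.763 -1.782
vertex -3.0 -3.037 -2.478
vertex -3.877 -2.855 -1.908
endloop
endfacet
facet normal -0.601 0.416 0.683
outer loop
vertex -4.402 -3.773 -1.811
vertex -3.877 -2.855 -1.908
vertex -4.717 -3.053 -2.526
endloop
endfacet
facet normal -0.583 -0.705 0.404
outer loop
vertex -3.85 -4.522 -2.322
vertex -4.402 -3.773 -1.811
vertex -4.7 -4.083 -2.782
endloop
endfacet
facet normal 0.371 -0.903 -0.216
outer loop
vertex -2.983 -4.067 -2.734
vertex -3.85 -4.522 -2.322
vertex -3.823 -4.265 -3.352
endloop
endfacet
facet normal 0.943 0.095 -0.320
outer loop
vertex -3.0 -3.037 -2.478
vertex -2.983 -4.067 -2.734
vertex -3.298 -3.347 -3.449
endloop
endfacet
facet normal 0.342 0.910 0.236
outer loop
vertex -3.877 -2.855 -1.908
vertex -3.0 -3.037 -2.478
vertex -3.85 -2.598 -2.938
endloop
endfacet

endsolid
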